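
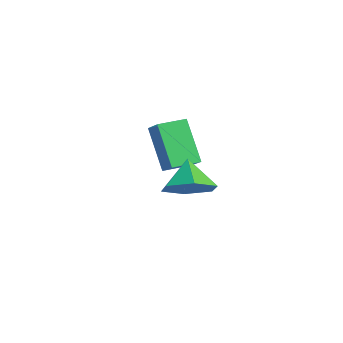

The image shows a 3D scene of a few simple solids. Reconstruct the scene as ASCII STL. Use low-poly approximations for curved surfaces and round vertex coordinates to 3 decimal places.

solid 
facet normal 0.658 -0.224 -0.719
outer loop
vertex 3.42 -2.426 -0.693
vertex 2.762 -2.323 -1.328
vertex 3.278 -1.603 -1.08
endloop
endfacet
facet normal 0.246 0.447 0.860
outer loop
vertex 3.42 -2.426 -0.693
vertex 3.278 -1.603 -1.08
vertex 1.978 -2.057 -0.472
endloop
endfacet
facet normal 0.658 -0.224 -0.719
outer loop
vertex 3.278 -1.603 -1.08
vertex 2.762 -2.323 -1.328
vertex 2.62 -1.5 -1.714
endloop
endfacet
facet normal -0.171 0.929 0.328
outer loop
vertex 3.278 -1.603 -1.08
vertex 2.62 -1.5 -1.714
vertex 1.978 -2.057 -0.472
endloop
endfacet
facet normal 0.657 -0.224 -0.720
outer loop
vertex 2.62 -1.5 -1.714
vertex 2.762 -2.323 -1.328
vertex 2.103 -2.22 -1.962
endloop
endfacet
facet normal -0.783 0.608 -0.132
outer loop
vertex 2.62 -1.5 -1.714
vertex 2.103 -2.22 -1.962
vertex 1.978 -2.057 -0.472
endloop
endfacet
facet normal 0.657 -0.224 -0.720
outer loop
vertex 2.103 -2.22 -1.962
vertex 2.762 -2.323 -1.328
vertex 2.245 -3.043 -1.576
endloop
endfacet
facet normal -0.978 -0.197 -0.061
outer loop
vertex 2.103 -2.22 -1.962
vertex 2.245 -3.043 -1.576
vertex 1.978 -2.057 -0.472
endloop
endfacet
facet normal 0.658 -0.225 -0.719
outer loop
vertex 2.245 -3.043 -1.576
vertex 2.762 -2.323 -1.328
vertex 2.904 -3.146 -0.941
endloop
endfacet
facet normal -0.561 -0.680 0.472
outer loop
vertex 2.245 -3.043 -1.576
vertex 2.904 -3.146 -0.941
vertex 1.978 -2.057 -0.472
endloop
endfacet
facet normal 0.658 -0.224 -0.719
outer loop
vertex 2.904 -3.146 -0.941
vertex 2.762 -2.323 -1.328
vertex 3.42 -2.426 -0.693
endloop
endfacet
facet normal 0.051 -0.358 0.932
outer loop
vertex 2.904 -3.146 -0.941
vertex 3.42 -2.426 -0.693
vertex 1.978 -2.057 -0.472
endloop
endfacet
facet normal -0.595 -0.040 0.803
outer loop
vertex -1.057 -1.867 -0.548
vertex -1.097 -0.828 -0.526
vertex -1.844 -1.885 -1.132
endloop
endfacet
facet normal 0.039 -0.999 -0.021
outer loop
vertex -0.763 -1.812 -2.594
vertex -1.057 -1.867 -0.548
vertex -1.844 -1.885 -1.132
endloop
endfacet
facet normal -0.594 -0.041 0.804
outer loop
vertex -1.844 -1.885 -1.132
vertex -1.097 -0.828 -0.526
vertex -1.885 -0.846 -1.109
endloop
endfacet
facet normal -0.803 -0.019 -0.595
outer loop
vertex -1.885 -0.846 -1.109
vertex -0.763 -1.812 -2.594
vertex -1.844 -1.885 -1.132
endloop
endfacet
facet normal 0.804 0.018 0.595
outer loop
vertex -1.057 -1.867 -0.548
vertex -0.016 -0.755 -1.988
vertex -1.097 -0.828 -0.526
endloop
endfacet
facet normal 0.039 -0.999 -0.021
outer loop
vertex 0.025 -1.794 -2.011
vertex -1.057 -1.867 -0.548
vertex -0.763 -1.812 -2.594
endloop
endfacet
facet normal 0.803 0.019 0.595
outer loop
vertex 0.025 -1.794 -2.011
vertex -0.016 -0.755 -1.988
vertex -1.057 -1.867 -0.548
endloop
endfacet
facet normal -0.039 0.999 0.021
outer loop
vertex -1.097 -0.828 -0.526
vertex -0.016 -0.755 -1.988
vertex -1.885 -0.846 -1.109
endloop
endfacet
facet normal -0.803 -0.018 -0.595
outer loop
vertex -0.803 -0.773 -2.572
vertex -0.763 -1.812 -2.594
vertex -1.885 -0.846 -1.109
endloop
endfacet
facet normal -0.039 0.999 0.021
outer loop
vertex -1.885 -0.846 -1.109
vertex -0.016 -0.755 -1.988
vertex -0.803 -0.773 -2.572
endloop
endfacet
facet normal 0.594 0.040 -0.804
outer loop
vertex -0.803 -0.773 -2.572
vertex 0.025 -1.794 -2.011
vertex -0.763 -1.812 -2.594
endloop
endfacet
facet normal 0.595 0.041 -0.803
outer loop
vertex -0.016 -0.755 -1.988
vertex 0.025 -1.794 -2.011
vertex -0.803 -0.773 -2.572
endloop
endfacet

endsolid


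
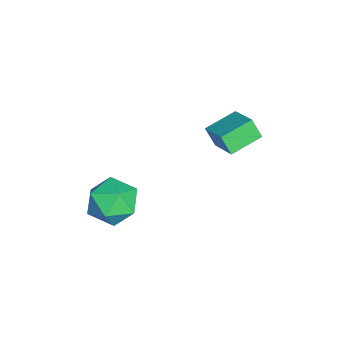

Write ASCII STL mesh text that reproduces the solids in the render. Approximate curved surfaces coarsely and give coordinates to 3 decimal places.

solid 
facet normal -0.289 0.427 0.857
outer loop
vertex -0.586 -1.324 0.009
vertex -0.829 -2.463 0.495
vertex 0.317 -1.952 0.627
endloop
endfacet
facet normal 0.208 0.821 0.531
outer loop
vertex -0.586 -1.324 0.009
vertex 0.317 -1.952 0.627
vertex 0.593 -1.334 -0.437
endloop
endfacet
facet normal -0.036 0.992 -0.117
outer loop
vertex -0.586 -1.324 0.009
vertex 0.593 -1.334 -0.437
vertex -0.381 -1.463 -1.228
endloop
endfacet
facet normal -0.684 0.703 -0.192
outer loop
vertex -0.586 -1.324 0.009
vertex -0.381 -1.463 -1.228
vertex -1.26 -2.161 -0.652
endloop
endfacet
facet normal -0.841 0.354 0.409
outer loop
vertex -0.586 -1.324 0.009
vertex -1.26 -2.161 -0.652
vertex -0.829 -2.463 0.495
endloop
endfacet
facet normal 0.790 0.418 0.448
outer loop
vertex 0.593 -1.334 -0.437
vertex 0.317 -1.952 0.627
vertex 1.08 -2.479 -0.228
endloop
endfacet
facet normal -0.014 -0.221 0.975
outer loop
vertex 0.317 -1.952 0.627
vertex -0.829 -2.463 0.495
vertex 0.201 -3.177 0.348
endloop
endfacet
facet normal -0.906 -0.340 0.251
outer loop
vertex -0.829 -2.463 0.495
vertex -1.26 -2.161 -0.652
vertex -0.773 -3.306 -0.443
endloop
endfacet
facet normal -0.653 0.226 -0.723
outer loop
vertex -1.26 -2.161 -0.652
vertex -0.381 -1.463 -1.228
vertex -0.497 -2.688 -1.507
endloop
endfacet
facet normal 0.396 0.695 -0.601
outer loop
vertex -0.381 -1.463 -1.228
vertex 0.593 -1.334 -0.437
vertex 0.649 -2.177 -1.375
endloop
endfacet
facet normal 0.684 -0.703 0.192
outer loop
vertex 0.406 -3.316 -0.889
vertex 1.08 -2.479 -0.228
vertex 0.201 -3.177 0.348
endloop
endfacet
facet normal 0.036 -0.992 0.117
outer loop
vertex 0.406 -3.316 -0.889
vertex 0.201 -3.177 0.348
vertex -0.773 -3.306 -0.443
endloop
endfacet
facet normal -0.208 -0.821 -0.531
outer loop
vertex 0.406 -3.316 -0.889
vertex -0.773 -3.306 -0.443
vertex -0.497 -2.688 -1.507
endloop
endfacet
facet normal 0.289 -0.427 -0.857
outer loop
vertex 0.406 -3.316 -0.889
vertex -0.497 -2.688 -1.507
vertex 0.649 -2.177 -1.375
endloop
endfacet
facet normal 0.841 -0.354 -0.409
outer loop
vertex 0.406 -3.316 -0.889
vertex 0.649 -2.177 -1.375
vertex 1.08 -2.479 -0.228
endloop
endfacet
facet normal 0.653 -0.226 0.723
outer loop
vertex 0.201 -3.177 0.348
vertex 1.08 -2.479 -0.228
vertex 0.317 -1.952 0.627
endloop
endfacet
facet normal -0.396 -0.695 0.601
outer loop
vertex -0.773 -3.306 -0.443
vertex 0.201 -3.177 0.348
vertex -0.829 -2.463 0.495
endloop
endfacet
facet normal -0.790 -0.418 -0.448
outer loop
vertex -0.497 -2.688 -1.507
vertex -0.773 -3.306 -0.443
vertex -1.26 -2.161 -0.652
endloop
endfacet
facet normal 0.014 0.221 -0.975
outer loop
vertex 0.649 -2.177 -1.375
vertex -0.497 -2.688 -1.507
vertex -0.381 -1.463 -1.228
endloop
endfacet
facet normal 0.906 0.340 -0.251
outer loop
vertex 1.08 -2.479 -0.228
vertex 0.649 -2.177 -1.375
vertex 0.593 -1.334 -0.437
endloop
endfacet
facet normal -0.765 -0.466 -0.445
outer loop
vertex -3.493 1.287 1.503
vertex -4.453 2.515 1.866
vertex -3.246 1.75 0.593
endloop
endfacet
facet normal 0.600 -0.767 -0.227
outer loop
vertex -2.007 2.505 1.314
vertex -3.493 1.287 1.503
vertex -3.246 1.75 0.593
endloop
endfacet
facet normal -0.765 -0.467 -0.444
outer loop
vertex -3.246 1.75 0.593
vertex -4.453 2.515 1.866
vertex -4.206 2.977 0.956
endloop
endfacet
facet normal 0.236 0.441 -0.866
outer loop
vertex -4.206 2.977 0.956
vertex -2.007 2.505 1.314
vertex -3.246 1.75 0.593
endloop
endfacet
facet normal -0.236 -0.440 0.866
outer loop
vertex -3.493 1.287 1.503
vertex -3.214 3.27 2.587
vertex -4.453 2.515 1.866
endloop
endfacet
facet normal 0.600 -0.767 -0.227
outer loop
vertex -2.254 2.043 2.224
vertex -3.493 1.287 1.503
vertex -2.007 2.505 1.314
endloop
endfacet
facet normal -0.235 -0.440 0.866
outer loop
vertex -2.254 2.043 2.224
vertex -3.214 3.27 2.587
vertex -3.493 1.287 1.503
endloop
endfacet
facet normal -0.600 0.767 0.227
outer loop
vertex -4.453 2.515 1.866
vertex -3.214 3.27 2.587
vertex -4.206 2.977 0.956
endloop
endfacet
facet normal 0.236 0.440 -0.866
outer loop
vertex -2.967 3.733 1.677
vertex -2.007 2.505 1.314
vertex -4.206 2.977 0.956
endloop
endfacet
facet normal -0.600 0.767 0.227
outer loop
vertex -4.206 2.977 0.956
vertex -3.214 3.27 2.587
vertex -2.967 3.733 1.677
endloop
endfacet
facet normal 0.765 0.466 0.444
outer loop
vertex -2.967 3.733 1.677
vertex -2.254 2.043 2.224
vertex -2.007 2.505 1.314
endloop
endfacet
facet normal 0.764 0.467 0.445
outer loop
vertex -3.214 3.27 2.587
vertex -2.254 2.043 2.224
vertex -2.967 3.733 1.677
endloop
endfacet

endsolid


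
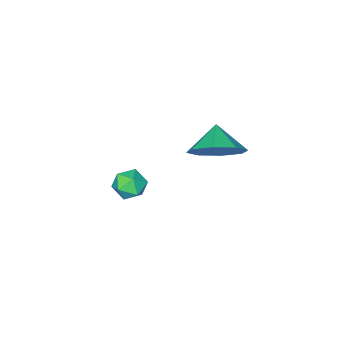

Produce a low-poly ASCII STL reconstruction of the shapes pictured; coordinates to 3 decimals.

solid 
facet normal 0.502 0.606 -0.617
outer loop
vertex -0.378 -0.089 3.374
vertex -1.294 0.175 2.888
vertex -0.739 0.561 3.718
endloop
endfacet
facet normal 0.233 -0.351 0.907
outer loop
vertex -0.378 -0.089 3.374
vertex -0.739 0.561 3.718
vertex -1.866 -0.515 3.592
endloop
endfacet
facet normal 0.502 0.606 -0.617
outer loop
vertex -0.739 0.561 3.718
vertex -1.294 0.175 2.888
vertex -1.425 0.984 3.576
endloop
endfacet
facet normal -0.167 0.060 0.984
outer loop
vertex -0.739 0.561 3.718
vertex -1.425 0.984 3.576
vertex -1.866 -0.515 3.592
endloop
endfacet
facet normal 0.502 0.606 -0.617
outer loop
vertex -1.425 0.984 3.576
vertex -1.294 0.175 2.888
vertex -2.034 0.934 3.031
endloop
endfacet
facet normal -0.662 0.203 0.721
outer loop
vertex -1.425 0.984 3.576
vertex -2.034 0.934 3.031
vertex -1.866 -0.515 3.592
endloop
endfacet
facet normal 0.502 0.606 -0.617
outer loop
vertex -2.034 0.934 3.031
vertex -1.294 0.175 2.888
vertex -2.21 0.44 2.403
endloop
endfacet
facet normal -0.962 -0.005 0.274
outer loop
vertex -2.034 0.934 3.031
vertex -2.21 0.44 2.403
vertex -1.866 -0.515 3.592
endloop
endfacet
facet normal 0.502 0.606 -0.617
outer loop
vertex -2.21 0.44 2.403
vertex -1.294 0.175 2.888
vertex -1.849 -0.21 2.059
endloop
endfacet
facet normal -0.891 -0.443 -0.098
outer loop
vertex -2.21 0.44 2.403
vertex -1.849 -0.21 2.059
vertex -1.866 -0.515 3.592
endloop
endfacet
facet normal 0.501 0.607 -0.617
outer loop
vertex -1.849 -0.21 2.059
vertex -1.294 0.175 2.888
vertex -1.163 -0.633 2.2
endloop
endfacet
facet normal -0.490 -0.854 -0.175
outer loop
vertex -1.849 -0.21 2.059
vertex -1.163 -0.633 2.2
vertex -1.866 -0.515 3.592
endloop
endfacet
facet normal 0.502 0.606 -0.617
outer loop
vertex -1.163 -0.633 2.2
vertex -1.294 0.175 2.888
vertex -0.553 -0.584 2.745
endloop
endfacet
facet normal 0.003 -0.996 0.086
outer loop
vertex -1.163 -0.633 2.2
vertex -0.553 -0.584 2.745
vertex -1.866 -0.515 3.592
endloop
endfacet
facet normal 0.502 0.606 -0.617
outer loop
vertex -0.553 -0.584 2.745
vertex -1.294 0.175 2.888
vertex -0.378 -0.089 3.374
endloop
endfacet
facet normal 0.304 -0.788 0.535
outer loop
vertex -0.553 -0.584 2.745
vertex -0.378 -0.089 3.374
vertex -1.866 -0.515 3.592
endloop
endfacet
facet normal -0.853 0.419 -0.312
outer loop
vertex 2.595 0.812 3.397
vertex 2.255 0.349 3.704
vertex 2.411 0.899 4.016
endloop
endfacet
facet normal -0.342 0.911 -0.230
outer loop
vertex 2.595 0.812 3.397
vertex 2.411 0.899 4.016
vertex 3.009 1.076 3.827
endloop
endfacet
facet normal 0.206 0.733 -0.649
outer loop
vertex 2.595 0.812 3.397
vertex 3.009 1.076 3.827
vertex 3.223 0.635 3.397
endloop
endfacet
facet normal 0.036 0.129 -0.991
outer loop
vertex 2.595 0.812 3.397
vertex 3.223 0.635 3.397
vertex 2.756 0.185 3.321
endloop
endfacet
facet normal -0.619 -0.064 -0.783
outer loop
vertex 2.595 0.812 3.397
vertex 2.756 0.185 3.321
vertex 2.255 0.349 3.704
endloop
endfacet
facet normal -0.121 0.886 0.448
outer loop
vertex 3.009 1.076 3.827
vertex 2.411 0.899 4.016
vertex 2.924 0.775 4.399
endloop
endfacet
facet normal -0.946 0.091 0.312
outer loop
vertex 2.411 0.899 4.016
vertex 2.255 0.349 3.704
vertex 2.457 0.325 4.323
endloop
endfacet
facet normal -0.568 -0.690 -0.448
outer loop
vertex 2.255 0.349 3.704
vertex 2.756 0.185 3.321
vertex 2.671 -0.116 3.893
endloop
endfacet
facet normal 0.493 -0.379 -0.783
outer loop
vertex 2.756 0.185 3.321
vertex 3.223 0.635 3.397
vertex 3.269 0.061 3.704
endloop
endfacet
facet normal 0.770 0.596 -0.228
outer loop
vertex 3.223 0.635 3.397
vertex 3.009 1.076 3.827
vertex 3.425 0.611 4.016
endloop
endfacet
facet normal -0.036 -0.129 0.991
outer loop
vertex 3.085 0.148 4.323
vertex 2.924 0.775 4.399
vertex 2.457 0.325 4.323
endloop
endfacet
facet normal -0.206 -0.733 0.649
outer loop
vertex 3.085 0.148 4.323
vertex 2.457 0.325 4.323
vertex 2.671 -0.116 3.893
endloop
endfacet
facet normal 0.342 -0.911 0.230
outer loop
vertex 3.085 0.148 4.323
vertex 2.671 -0.116 3.893
vertex 3.269 0.061 3.704
endloop
endfacet
facet normal 0.853 -0.419 0.312
outer loop
vertex 3.085 0.148 4.323
vertex 3.269 0.061 3.704
vertex 3.425 0.611 4.016
endloop
endfacet
facet normal 0.619 0.064 0.783
outer loop
vertex 3.085 0.148 4.323
vertex 3.425 0.611 4.016
vertex 2.924 0.775 4.399
endloop
endfacet
facet normal -0.493 0.379 0.783
outer loop
vertex 2.457 0.325 4.323
vertex 2.924 0.775 4.399
vertex 2.411 0.899 4.016
endloop
endfacet
facet normal -0.770 -0.596 0.228
outer loop
vertex 2.671 -0.116 3.893
vertex 2.457 0.325 4.323
vertex 2.255 0.349 3.704
endloop
endfacet
facet normal 0.121 -0.886 -0.448
outer loop
vertex 3.269 0.061 3.704
vertex 2.671 -0.116 3.893
vertex 2.756 0.185 3.321
endloop
endfacet
facet normal 0.946 -0.091 -0.312
outer loop
vertex 3.425 0.611 4.016
vertex 3.269 0.061 3.704
vertex 3.223 0.635 3.397
endloop
endfacet
facet normal 0.568 0.690 0.448
outer loop
vertex 2.924 0.775 4.399
vertex 3.425 0.611 4.016
vertex 3.009 1.076 3.827
endloop
endfacet

endsolid


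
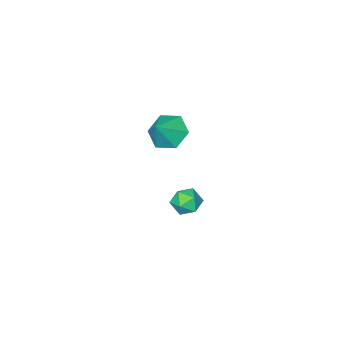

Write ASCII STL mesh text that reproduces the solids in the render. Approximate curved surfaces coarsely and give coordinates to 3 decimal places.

solid 
facet normal -0.682 -0.194 -0.706
outer loop
vertex 3.303 1.47 3.258
vertex 2.84 2.267 3.486
vertex 3.521 2.286 2.823
endloop
endfacet
facet normal 0.954 -0.291 -0.068
outer loop
vertex 3.303 1.47 3.258
vertex 3.521 2.286 2.823
vertex 3.7 2.513 4.374
endloop
endfacet
facet normal -0.682 -0.194 -0.706
outer loop
vertex 3.521 2.286 2.823
vertex 2.84 2.267 3.486
vertex 3.058 3.083 3.051
endloop
endfacet
facet normal 0.829 0.531 -0.173
outer loop
vertex 3.521 2.286 2.823
vertex 3.058 3.083 3.051
vertex 3.7 2.513 4.374
endloop
endfacet
facet normal -0.681 -0.194 -0.706
outer loop
vertex 3.058 3.083 3.051
vertex 2.84 2.267 3.486
vertex 2.377 3.065 3.713
endloop
endfacet
facet normal 0.247 0.928 0.280
outer loop
vertex 3.058 3.083 3.051
vertex 2.377 3.065 3.713
vertex 3.7 2.513 4.374
endloop
endfacet
facet normal -0.682 -0.195 -0.705
outer loop
vertex 2.377 3.065 3.713
vertex 2.84 2.267 3.486
vertex 2.16 2.249 4.149
endloop
endfacet
facet normal -0.209 0.503 0.838
outer loop
vertex 2.377 3.065 3.713
vertex 2.16 2.249 4.149
vertex 3.7 2.513 4.374
endloop
endfacet
facet normal -0.682 -0.194 -0.705
outer loop
vertex 2.16 2.249 4.149
vertex 2.84 2.267 3.486
vertex 2.623 1.451 3.921
endloop
endfacet
facet normal -0.083 -0.318 0.944
outer loop
vertex 2.16 2.249 4.149
vertex 2.623 1.451 3.921
vertex 3.7 2.513 4.374
endloop
endfacet
facet normal -0.682 -0.194 -0.705
outer loop
vertex 2.623 1.451 3.921
vertex 2.84 2.267 3.486
vertex 3.303 1.47 3.258
endloop
endfacet
facet normal 0.498 -0.715 0.491
outer loop
vertex 2.623 1.451 3.921
vertex 3.303 1.47 3.258
vertex 3.7 2.513 4.374
endloop
endfacet
facet normal -0.152 0.055 0.987
outer loop
vertex 1.491 2.36 -1.53
vertex 1.061 1.713 -1.56
vertex 1.828 1.665 -1.439
endloop
endfacet
facet normal 0.478 0.338 0.811
outer loop
vertex 1.491 2.36 -1.53
vertex 1.828 1.665 -1.439
vertex 2.175 2.211 -1.871
endloop
endfacet
facet normal 0.361 0.866 0.346
outer loop
vertex 1.491 2.36 -1.53
vertex 2.175 2.211 -1.871
vertex 1.622 2.597 -2.26
endloop
endfacet
facet normal -0.342 0.910 0.234
outer loop
vertex 1.491 2.36 -1.53
vertex 1.622 2.597 -2.26
vertex 0.933 2.289 -2.068
endloop
endfacet
facet normal -0.660 0.409 0.630
outer loop
vertex 1.491 2.36 -1.53
vertex 0.933 2.289 -2.068
vertex 1.061 1.713 -1.56
endloop
endfacet
facet normal 0.861 -0.166 0.481
outer loop
vertex 2.175 2.211 -1.871
vertex 1.828 1.665 -1.439
vertex 2.167 1.471 -2.112
endloop
endfacet
facet normal -0.160 -0.623 0.766
outer loop
vertex 1.828 1.665 -1.439
vertex 1.061 1.713 -1.56
vertex 1.478 1.163 -1.92
endloop
endfacet
facet normal -0.981 -0.051 0.189
outer loop
vertex 1.061 1.713 -1.56
vertex 0.933 2.289 -2.068
vertex 0.925 1.549 -2.309
endloop
endfacet
facet normal -0.466 0.760 -0.454
outer loop
vertex 0.933 2.289 -2.068
vertex 1.622 2.597 -2.26
vertex 1.272 2.095 -2.741
endloop
endfacet
facet normal 0.672 0.688 -0.273
outer loop
vertex 1.622 2.597 -2.26
vertex 2.175 2.211 -1.871
vertex 2.039 2.047 -2.62
endloop
endfacet
facet normal 0.342 -0.910 -0.234
outer loop
vertex 1.609 1.4 -2.65
vertex 2.167 1.471 -2.112
vertex 1.478 1.163 -1.92
endloop
endfacet
facet normal -0.361 -0.866 -0.346
outer loop
vertex 1.609 1.4 -2.65
vertex 1.478 1.163 -1.92
vertex 0.925 1.549 -2.309
endloop
endfacet
facet normal -0.478 -0.338 -0.811
outer loop
vertex 1.609 1.4 -2.65
vertex 0.925 1.549 -2.309
vertex 1.272 2.095 -2.741
endloop
endfacet
facet normal 0.152 -0.055 -0.987
outer loop
vertex 1.609 1.4 -2.65
vertex 1.272 2.095 -2.741
vertex 2.039 2.047 -2.62
endloop
endfacet
facet normal 0.660 -0.409 -0.630
outer loop
vertex 1.609 1.4 -2.65
vertex 2.039 2.047 -2.62
vertex 2.167 1.471 -2.112
endloop
endfacet
facet normal 0.466 -0.760 0.454
outer loop
vertex 1.478 1.163 -1.92
vertex 2.167 1.471 -2.112
vertex 1.828 1.665 -1.439
endloop
endfacet
facet normal -0.672 -0.688 0.273
outer loop
vertex 0.925 1.549 -2.309
vertex 1.478 1.163 -1.92
vertex 1.061 1.713 -1.56
endloop
endfacet
facet normal -0.861 0.166 -0.481
outer loop
vertex 1.272 2.095 -2.741
vertex 0.925 1.549 -2.309
vertex 0.933 2.289 -2.068
endloop
endfacet
facet normal 0.160 0.623 -0.766
outer loop
vertex 2.039 2.047 -2.62
vertex 1.272 2.095 -2.741
vertex 1.622 2.597 -2.26
endloop
endfacet
facet normal 0.981 0.051 -0.189
outer loop
vertex 2.167 1.471 -2.112
vertex 2.039 2.047 -2.62
vertex 2.175 2.211 -1.871
endloop
endfacet

endsolid


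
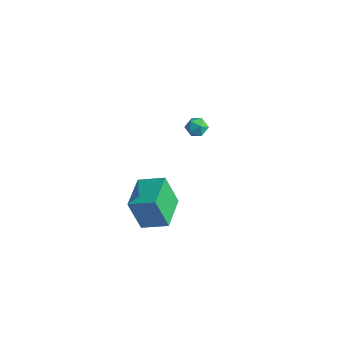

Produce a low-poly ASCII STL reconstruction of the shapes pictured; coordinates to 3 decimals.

solid 
facet normal -0.799 -0.487 -0.353
outer loop
vertex 2.664 -5.257 -0.061
vertex 1.667 -3.617 -0.066
vertex 3.222 -4.924 -1.782
endloop
endfacet
facet normal 0.519 -0.855 0.003
outer loop
vertex 4.373 -4.223 -1.274
vertex 2.664 -5.257 -0.061
vertex 3.222 -4.924 -1.782
endloop
endfacet
facet normal -0.799 -0.487 -0.353
outer loop
vertex 3.222 -4.924 -1.782
vertex 1.667 -3.617 -0.066
vertex 2.225 -3.283 -1.788
endloop
endfacet
facet normal 0.303 0.181 -0.936
outer loop
vertex 2.225 -3.283 -1.788
vertex 4.373 -4.223 -1.274
vertex 3.222 -4.924 -1.782
endloop
endfacet
facet normal -0.303 -0.181 0.936
outer loop
vertex 2.664 -5.257 -0.061
vertex 2.818 -2.916 0.442
vertex 1.667 -3.617 -0.066
endloop
endfacet
facet normal 0.519 -0.855 0.002
outer loop
vertex 3.815 -4.557 0.448
vertex 2.664 -5.257 -0.061
vertex 4.373 -4.223 -1.274
endloop
endfacet
facet normal -0.304 -0.181 0.935
outer loop
vertex 3.815 -4.557 0.448
vertex 2.818 -2.916 0.442
vertex 2.664 -5.257 -0.061
endloop
endfacet
facet normal -0.519 0.855 -0.003
outer loop
vertex 1.667 -3.617 -0.066
vertex 2.818 -2.916 0.442
vertex 2.225 -3.283 -1.788
endloop
endfacet
facet normal 0.303 0.182 -0.935
outer loop
vertex 3.376 -2.583 -1.279
vertex 4.373 -4.223 -1.274
vertex 2.225 -3.283 -1.788
endloop
endfacet
facet normal -0.519 0.855 -0.003
outer loop
vertex 2.225 -3.283 -1.788
vertex 2.818 -2.916 0.442
vertex 3.376 -2.583 -1.279
endloop
endfacet
facet normal 0.799 0.487 0.353
outer loop
vertex 3.376 -2.583 -1.279
vertex 3.815 -4.557 0.448
vertex 4.373 -4.223 -1.274
endloop
endfacet
facet normal 0.799 0.487 0.353
outer loop
vertex 2.818 -2.916 0.442
vertex 3.815 -4.557 0.448
vertex 3.376 -2.583 -1.279
endloop
endfacet
facet normal 0.361 0.848 -0.388
outer loop
vertex -0.021 2.584 -1.899
vertex -0.357 2.928 -1.459
vertex 0.25 2.731 -1.325
endloop
endfacet
facet normal 0.825 0.313 -0.470
outer loop
vertex -0.021 2.584 -1.899
vertex 0.25 2.731 -1.325
vertex 0.33 2.137 -1.58
endloop
endfacet
facet normal 0.503 -0.204 -0.840
outer loop
vertex -0.021 2.584 -1.899
vertex 0.33 2.137 -1.58
vertex -0.227 1.966 -1.872
endloop
endfacet
facet normal -0.162 0.011 -0.987
outer loop
vertex -0.021 2.584 -1.899
vertex -0.227 1.966 -1.872
vertex -0.652 2.455 -1.797
endloop
endfacet
facet normal -0.250 0.661 -0.707
outer loop
vertex -0.021 2.584 -1.899
vertex -0.652 2.455 -1.797
vertex -0.357 2.928 -1.459
endloop
endfacet
facet normal 0.983 0.057 0.176
outer loop
vertex 0.33 2.137 -1.58
vertex 0.25 2.731 -1.325
vertex 0.212 2.205 -0.943
endloop
endfacet
facet normal 0.231 0.923 0.309
outer loop
vertex 0.25 2.731 -1.325
vertex -0.357 2.928 -1.459
vertex -0.213 2.694 -0.868
endloop
endfacet
facet normal -0.757 0.620 -0.206
outer loop
vertex -0.357 2.928 -1.459
vertex -0.652 2.455 -1.797
vertex -0.77 2.523 -1.16
endloop
endfacet
facet normal -0.615 -0.434 -0.658
outer loop
vertex -0.652 2.455 -1.797
vertex -0.227 1.966 -1.872
vertex -0.69 1.929 -1.415
endloop
endfacet
facet normal 0.461 -0.781 -0.422
outer loop
vertex -0.227 1.966 -1.872
vertex 0.33 2.137 -1.58
vertex -0.083 1.732 -1.281
endloop
endfacet
facet normal 0.162 -0.011 0.987
outer loop
vertex -0.419 2.076 -0.841
vertex 0.212 2.205 -0.943
vertex -0.213 2.694 -0.868
endloop
endfacet
facet normal -0.503 0.204 0.840
outer loop
vertex -0.419 2.076 -0.841
vertex -0.213 2.694 -0.868
vertex -0.77 2.523 -1.16
endloop
endfacet
facet normal -0.825 -0.313 0.470
outer loop
vertex -0.419 2.076 -0.841
vertex -0.77 2.523 -1.16
vertex -0.69 1.929 -1.415
endloop
endfacet
facet normal -0.361 -0.848 0.388
outer loop
vertex -0.419 2.076 -0.841
vertex -0.69 1.929 -1.415
vertex -0.083 1.732 -1.281
endloop
endfacet
facet normal 0.250 -0.661 0.707
outer loop
vertex -0.419 2.076 -0.841
vertex -0.083 1.732 -1.281
vertex 0.212 2.205 -0.943
endloop
endfacet
facet normal 0.615 0.434 0.658
outer loop
vertex -0.213 2.694 -0.868
vertex 0.212 2.205 -0.943
vertex 0.25 2.731 -1.325
endloop
endfacet
facet normal -0.461 0.781 0.422
outer loop
vertex -0.77 2.523 -1.16
vertex -0.213 2.694 -0.868
vertex -0.357 2.928 -1.459
endloop
endfacet
facet normal -0.983 -0.057 -0.176
outer loop
vertex -0.69 1.929 -1.415
vertex -0.77 2.523 -1.16
vertex -0.652 2.455 -1.797
endloop
endfacet
facet normal -0.231 -0.923 -0.309
outer loop
vertex -0.083 1.732 -1.281
vertex -0.69 1.929 -1.415
vertex -0.227 1.966 -1.872
endloop
endfacet
facet normal 0.757 -0.620 0.206
outer loop
vertex 0.212 2.205 -0.943
vertex -0.083 1.732 -1.281
vertex 0.33 2.137 -1.58
endloop
endfacet

endsolid


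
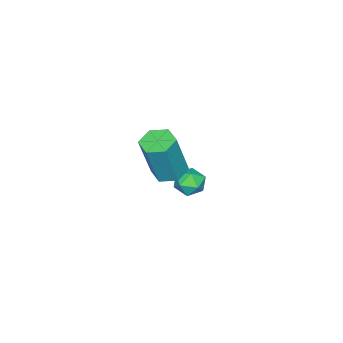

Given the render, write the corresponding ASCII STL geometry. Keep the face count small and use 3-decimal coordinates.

solid 
facet normal -0.451 0.287 0.845
outer loop
vertex -3.541 1.686 -1.218
vertex -3.646 1.051 -1.058
vertex -3.089 1.354 -0.864
endloop
endfacet
facet normal 0.049 0.759 0.649
outer loop
vertex -3.541 1.686 -1.218
vertex -3.089 1.354 -0.864
vertex -2.897 1.759 -1.352
endloop
endfacet
facet normal -0.113 0.994 -0.004
outer loop
vertex -3.541 1.686 -1.218
vertex -2.897 1.759 -1.352
vertex -3.334 1.707 -1.846
endloop
endfacet
facet normal -0.714 0.667 -0.213
outer loop
vertex -3.541 1.686 -1.218
vertex -3.334 1.707 -1.846
vertex -3.797 1.269 -1.665
endloop
endfacet
facet normal -0.921 0.231 0.312
outer loop
vertex -3.541 1.686 -1.218
vertex -3.797 1.269 -1.665
vertex -3.646 1.051 -1.058
endloop
endfacet
facet normal 0.673 0.417 0.611
outer loop
vertex -2.897 1.759 -1.352
vertex -3.089 1.354 -0.864
vertex -2.603 1.171 -1.275
endloop
endfacet
facet normal -0.134 -0.349 0.928
outer loop
vertex -3.089 1.354 -0.864
vertex -3.646 1.051 -1.058
vertex -3.066 0.733 -1.094
endloop
endfacet
facet normal -0.896 -0.439 0.065
outer loop
vertex -3.646 1.051 -1.058
vertex -3.797 1.269 -1.665
vertex -3.503 0.681 -1.588
endloop
endfacet
facet normal -0.561 0.269 -0.783
outer loop
vertex -3.797 1.269 -1.665
vertex -3.334 1.707 -1.846
vertex -3.311 1.086 -2.076
endloop
endfacet
facet normal 0.409 0.796 -0.446
outer loop
vertex -3.334 1.707 -1.846
vertex -2.897 1.759 -1.352
vertex -2.754 1.389 -1.882
endloop
endfacet
facet normal 0.714 -0.667 0.213
outer loop
vertex -2.859 0.754 -1.722
vertex -2.603 1.171 -1.275
vertex -3.066 0.733 -1.094
endloop
endfacet
facet normal 0.113 -0.994 0.004
outer loop
vertex -2.859 0.754 -1.722
vertex -3.066 0.733 -1.094
vertex -3.503 0.681 -1.588
endloop
endfacet
facet normal -0.049 -0.759 -0.649
outer loop
vertex -2.859 0.754 -1.722
vertex -3.503 0.681 -1.588
vertex -3.311 1.086 -2.076
endloop
endfacet
facet normal 0.451 -0.287 -0.845
outer loop
vertex -2.859 0.754 -1.722
vertex -3.311 1.086 -2.076
vertex -2.754 1.389 -1.882
endloop
endfacet
facet normal 0.921 -0.231 -0.312
outer loop
vertex -2.859 0.754 -1.722
vertex -2.754 1.389 -1.882
vertex -2.603 1.171 -1.275
endloop
endfacet
facet normal 0.561 -0.269 0.783
outer loop
vertex -3.066 0.733 -1.094
vertex -2.603 1.171 -1.275
vertex -3.089 1.354 -0.864
endloop
endfacet
facet normal -0.409 -0.796 0.446
outer loop
vertex -3.503 0.681 -1.588
vertex -3.066 0.733 -1.094
vertex -3.646 1.051 -1.058
endloop
endfacet
facet normal -0.673 -0.417 -0.611
outer loop
vertex -3.311 1.086 -2.076
vertex -3.503 0.681 -1.588
vertex -3.797 1.269 -1.665
endloop
endfacet
facet normal 0.134 0.349 -0.928
outer loop
vertex -2.754 1.389 -1.882
vertex -3.311 1.086 -2.076
vertex -3.334 1.707 -1.846
endloop
endfacet
facet normal 0.896 0.439 -0.065
outer loop
vertex -2.603 1.171 -1.275
vertex -2.754 1.389 -1.882
vertex -2.897 1.759 -1.352
endloop
endfacet
facet normal -0.301 0.064 -0.952
outer loop
vertex 0.435 2.229 1.506
vertex -0.192 2.272 1.707
vertex 0.168 2.819 1.63
endloop
endfacet
facet normal 0.863 0.442 -0.243
outer loop
vertex 0.435 2.229 1.506
vertex 0.168 2.819 1.63
vertex 1.019 2.105 3.352
endloop
endfacet
facet normal 0.864 0.441 -0.244
outer loop
vertex 1.019 2.105 3.352
vertex 0.168 2.819 1.63
vertex 0.752 2.696 3.476
endloop
endfacet
facet normal 0.301 -0.064 0.952
outer loop
vertex 1.019 2.105 3.352
vertex 0.752 2.696 3.476
vertex 0.392 2.148 3.553
endloop
endfacet
facet normal -0.301 0.064 -0.952
outer loop
vertex 0.168 2.819 1.63
vertex -0.192 2.272 1.707
vertex -0.459 2.863 1.831
endloop
endfacet
facet normal 0.083 0.996 0.040
outer loop
vertex 0.168 2.819 1.63
vertex -0.459 2.863 1.831
vertex 0.752 2.696 3.476
endloop
endfacet
facet normal 0.081 0.996 0.041
outer loop
vertex 0.752 2.696 3.476
vertex -0.459 2.863 1.831
vertex 0.125 2.739 3.677
endloop
endfacet
facet normal 0.301 -0.064 0.952
outer loop
vertex 0.752 2.696 3.476
vertex 0.125 2.739 3.677
vertex 0.392 2.148 3.553
endloop
endfacet
facet normal -0.301 0.064 -0.952
outer loop
vertex -0.459 2.863 1.831
vertex -0.192 2.272 1.707
vertex -0.819 2.315 1.908
endloop
endfacet
facet normal -0.782 0.554 0.285
outer loop
vertex -0.459 2.863 1.831
vertex -0.819 2.315 1.908
vertex 0.125 2.739 3.677
endloop
endfacet
facet normal -0.782 0.554 0.285
outer loop
vertex 0.125 2.739 3.677
vertex -0.819 2.315 1.908
vertex -0.235 2.191 3.754
endloop
endfacet
facet normal 0.301 -0.064 0.952
outer loop
vertex 0.125 2.739 3.677
vertex -0.235 2.191 3.754
vertex 0.392 2.148 3.553
endloop
endfacet
facet normal -0.301 0.064 -0.952
outer loop
vertex -0.819 2.315 1.908
vertex -0.192 2.272 1.707
vertex -0.552 1.724 1.784
endloop
endfacet
facet normal -0.864 -0.441 0.244
outer loop
vertex -0.819 2.315 1.908
vertex -0.552 1.724 1.784
vertex -0.235 2.191 3.754
endloop
endfacet
facet normal -0.863 -0.442 0.244
outer loop
vertex -0.235 2.191 3.754
vertex -0.552 1.724 1.784
vertex 0.032 1.601 3.63
endloop
endfacet
facet normal 0.301 -0.064 0.952
outer loop
vertex -0.235 2.191 3.754
vertex 0.032 1.601 3.63
vertex 0.392 2.148 3.553
endloop
endfacet
facet normal -0.301 0.064 -0.952
outer loop
vertex -0.552 1.724 1.784
vertex -0.192 2.272 1.707
vertex 0.075 1.681 1.583
endloop
endfacet
facet normal -0.081 -0.996 -0.041
outer loop
vertex -0.552 1.724 1.784
vertex 0.075 1.681 1.583
vertex 0.032 1.601 3.63
endloop
endfacet
facet normal -0.083 -0.996 -0.041
outer loop
vertex 0.032 1.601 3.63
vertex 0.075 1.681 1.583
vertex 0.659 1.557 3.429
endloop
endfacet
facet normal 0.301 -0.064 0.952
outer loop
vertex 0.032 1.601 3.63
vertex 0.659 1.557 3.429
vertex 0.392 2.148 3.553
endloop
endfacet
facet normal -0.301 0.064 -0.952
outer loop
vertex 0.075 1.681 1.583
vertex -0.192 2.272 1.707
vertex 0.435 2.229 1.506
endloop
endfacet
facet normal 0.782 -0.554 -0.285
outer loop
vertex 0.075 1.681 1.583
vertex 0.435 2.229 1.506
vertex 0.659 1.557 3.429
endloop
endfacet
facet normal 0.782 -0.554 -0.285
outer loop
vertex 0.659 1.557 3.429
vertex 0.435 2.229 1.506
vertex 1.019 2.105 3.352
endloop
endfacet
facet normal 0.301 -0.064 0.952
outer loop
vertex 0.659 1.557 3.429
vertex 1.019 2.105 3.352
vertex 0.392 2.148 3.553
endloop
endfacet

endsolid


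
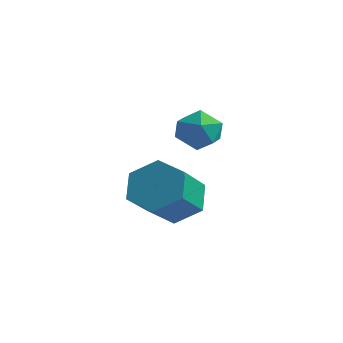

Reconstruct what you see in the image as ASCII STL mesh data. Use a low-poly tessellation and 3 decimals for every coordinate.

solid 
facet normal -0.232 0.780 -0.581
outer loop
vertex 2.56 2.388 -2.633
vertex 1.553 2.303 -2.346
vertex 2.207 2.91 -1.792
endloop
endfacet
facet normal 0.913 0.380 0.147
outer loop
vertex 2.56 2.388 -2.633
vertex 2.207 2.91 -1.792
vertex 2.994 0.921 -1.54
endloop
endfacet
facet normal 0.913 0.380 0.147
outer loop
vertex 2.994 0.921 -1.54
vertex 2.207 2.91 -1.792
vertex 2.641 1.443 -0.699
endloop
endfacet
facet normal 0.230 -0.781 0.581
outer loop
vertex 2.994 0.921 -1.54
vertex 2.641 1.443 -0.699
vertex 1.987 0.837 -1.254
endloop
endfacet
facet normal -0.231 0.780 -0.582
outer loop
vertex 2.207 2.91 -1.792
vertex 1.553 2.303 -2.346
vertex 1.2 2.825 -1.506
endloop
endfacet
facet normal 0.165 0.620 0.767
outer loop
vertex 2.207 2.91 -1.792
vertex 1.2 2.825 -1.506
vertex 2.641 1.443 -0.699
endloop
endfacet
facet normal 0.165 0.620 0.767
outer loop
vertex 2.641 1.443 -0.699
vertex 1.2 2.825 -1.506
vertex 1.634 1.358 -0.413
endloop
endfacet
facet normal 0.231 -0.781 0.581
outer loop
vertex 2.641 1.443 -0.699
vertex 1.634 1.358 -0.413
vertex 1.987 0.837 -1.254
endloop
endfacet
facet normal -0.230 0.780 -0.582
outer loop
vertex 1.2 2.825 -1.506
vertex 1.553 2.303 -2.346
vertex 0.546 2.219 -2.06
endloop
endfacet
facet normal -0.747 0.240 0.619
outer loop
vertex 1.2 2.825 -1.506
vertex 0.546 2.219 -2.06
vertex 1.634 1.358 -0.413
endloop
endfacet
facet normal -0.747 0.240 0.619
outer loop
vertex 1.634 1.358 -0.413
vertex 0.546 2.219 -2.06
vertex 0.98 0.752 -0.967
endloop
endfacet
facet normal 0.231 -0.781 0.581
outer loop
vertex 1.634 1.358 -0.413
vertex 0.98 0.752 -0.967
vertex 1.987 0.837 -1.254
endloop
endfacet
facet normal -0.230 0.781 -0.581
outer loop
vertex 0.546 2.219 -2.06
vertex 1.553 2.303 -2.346
vertex 0.899 1.697 -2.901
endloop
endfacet
facet normal -0.913 -0.380 -0.147
outer loop
vertex 0.546 2.219 -2.06
vertex 0.899 1.697 -2.901
vertex 0.98 0.752 -0.967
endloop
endfacet
facet normal -0.913 -0.380 -0.147
outer loop
vertex 0.98 0.752 -0.967
vertex 0.899 1.697 -2.901
vertex 1.333 0.23 -1.808
endloop
endfacet
facet normal 0.232 -0.780 0.581
outer loop
vertex 0.98 0.752 -0.967
vertex 1.333 0.23 -1.808
vertex 1.987 0.837 -1.254
endloop
endfacet
facet normal -0.231 0.781 -0.581
outer loop
vertex 0.899 1.697 -2.901
vertex 1.553 2.303 -2.346
vertex 1.906 1.782 -3.187
endloop
endfacet
facet normal -0.165 -0.620 -0.767
outer loop
vertex 0.899 1.697 -2.901
vertex 1.906 1.782 -3.187
vertex 1.333 0.23 -1.808
endloop
endfacet
facet normal -0.165 -0.620 -0.767
outer loop
vertex 1.333 0.23 -1.808
vertex 1.906 1.782 -3.187
vertex 2.34 0.315 -2.094
endloop
endfacet
facet normal 0.231 -0.780 0.582
outer loop
vertex 1.333 0.23 -1.808
vertex 2.34 0.315 -2.094
vertex 1.987 0.837 -1.254
endloop
endfacet
facet normal -0.231 0.781 -0.581
outer loop
vertex 1.906 1.782 -3.187
vertex 1.553 2.303 -2.346
vertex 2.56 2.388 -2.633
endloop
endfacet
facet normal 0.747 -0.240 -0.619
outer loop
vertex 1.906 1.782 -3.187
vertex 2.56 2.388 -2.633
vertex 2.34 0.315 -2.094
endloop
endfacet
facet normal 0.747 -0.240 -0.619
outer loop
vertex 2.34 0.315 -2.094
vertex 2.56 2.388 -2.633
vertex 2.994 0.921 -1.54
endloop
endfacet
facet normal 0.230 -0.780 0.582
outer loop
vertex 2.34 0.315 -2.094
vertex 2.994 0.921 -1.54
vertex 1.987 0.837 -1.254
endloop
endfacet
facet normal -0.960 0.158 -0.232
outer loop
vertex 2.61 2.023 0.709
vertex 2.451 1.203 0.807
vertex 2.379 1.727 1.461
endloop
endfacet
facet normal -0.675 0.733 0.081
outer loop
vertex 2.61 2.023 0.709
vertex 2.379 1.727 1.461
vertex 2.993 2.299 1.405
endloop
endfacet
facet normal -0.116 0.944 -0.310
outer loop
vertex 2.61 2.023 0.709
vertex 2.993 2.299 1.405
vertex 3.445 2.128 0.716
endloop
endfacet
facet normal -0.056 0.500 -0.864
outer loop
vertex 2.61 2.023 0.709
vertex 3.445 2.128 0.716
vertex 3.109 1.451 0.346
endloop
endfacet
facet normal -0.577 0.014 -0.816
outer loop
vertex 2.61 2.023 0.709
vertex 3.109 1.451 0.346
vertex 2.451 1.203 0.807
endloop
endfacet
facet normal -0.434 0.537 0.724
outer loop
vertex 2.993 2.299 1.405
vertex 2.379 1.727 1.461
vertex 3.071 1.649 1.934
endloop
endfacet
facet normal -0.894 -0.392 0.216
outer loop
vertex 2.379 1.727 1.461
vertex 2.451 1.203 0.807
vertex 2.735 0.972 1.564
endloop
endfacet
facet normal -0.275 -0.627 -0.729
outer loop
vertex 2.451 1.203 0.807
vertex 3.109 1.451 0.346
vertex 3.187 0.801 0.875
endloop
endfacet
facet normal 0.569 0.158 -0.807
outer loop
vertex 3.109 1.451 0.346
vertex 3.445 2.128 0.716
vertex 3.801 1.373 0.819
endloop
endfacet
facet normal 0.471 0.877 0.091
outer loop
vertex 3.445 2.128 0.716
vertex 2.993 2.299 1.405
vertex 3.729 1.897 1.473
endloop
endfacet
facet normal 0.056 -0.500 0.864
outer loop
vertex 3.57 1.077 1.571
vertex 3.071 1.649 1.934
vertex 2.735 0.972 1.564
endloop
endfacet
facet normal 0.116 -0.944 0.310
outer loop
vertex 3.57 1.077 1.571
vertex 2.735 0.972 1.564
vertex 3.187 0.801 0.875
endloop
endfacet
facet normal 0.675 -0.733 -0.081
outer loop
vertex 3.57 1.077 1.571
vertex 3.187 0.801 0.875
vertex 3.801 1.373 0.819
endloop
endfacet
facet normal 0.960 -0.158 0.232
outer loop
vertex 3.57 1.077 1.571
vertex 3.801 1.373 0.819
vertex 3.729 1.897 1.473
endloop
endfacet
facet normal 0.577 -0.014 0.816
outer loop
vertex 3.57 1.077 1.571
vertex 3.729 1.897 1.473
vertex 3.071 1.649 1.934
endloop
endfacet
facet normal -0.569 -0.158 0.807
outer loop
vertex 2.735 0.972 1.564
vertex 3.071 1.649 1.934
vertex 2.379 1.727 1.461
endloop
endfacet
facet normal -0.471 -0.877 -0.091
outer loop
vertex 3.187 0.801 0.875
vertex 2.735 0.972 1.564
vertex 2.451 1.203 0.807
endloop
endfacet
facet normal 0.434 -0.537 -0.724
outer loop
vertex 3.801 1.373 0.819
vertex 3.187 0.801 0.875
vertex 3.109 1.451 0.346
endloop
endfacet
facet normal 0.894 0.392 -0.216
outer loop
vertex 3.729 1.897 1.473
vertex 3.801 1.373 0.819
vertex 3.445 2.128 0.716
endloop
endfacet
facet normal 0.275 0.627 0.729
outer loop
vertex 3.071 1.649 1.934
vertex 3.729 1.897 1.473
vertex 2.993 2.299 1.405
endloop
endfacet

endsolid


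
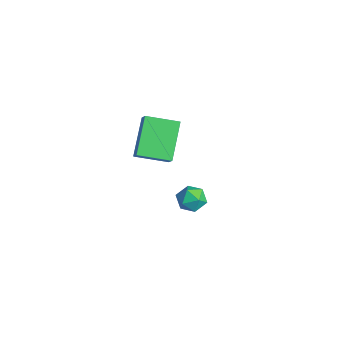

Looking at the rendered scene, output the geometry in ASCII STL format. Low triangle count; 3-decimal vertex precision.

solid 
facet normal 0.335 0.257 0.906
outer loop
vertex 2.488 -2.553 2.787
vertex 2.507 -3.202 2.964
vertex 3.046 -2.914 2.683
endloop
endfacet
facet normal 0.548 0.727 0.414
outer loop
vertex 2.488 -2.553 2.787
vertex 3.046 -2.914 2.683
vertex 2.831 -2.484 2.212
endloop
endfacet
facet normal -0.034 0.995 0.099
outer loop
vertex 2.488 -2.553 2.787
vertex 2.831 -2.484 2.212
vertex 2.159 -2.506 2.202
endloop
endfacet
facet normal -0.607 0.689 0.397
outer loop
vertex 2.488 -2.553 2.787
vertex 2.159 -2.506 2.202
vertex 1.958 -2.95 2.666
endloop
endfacet
facet normal -0.379 0.233 0.896
outer loop
vertex 2.488 -2.553 2.787
vertex 1.958 -2.95 2.666
vertex 2.507 -3.202 2.964
endloop
endfacet
facet normal 0.924 0.375 -0.079
outer loop
vertex 2.831 -2.484 2.212
vertex 3.046 -2.914 2.683
vertex 3.062 -3.09 2.034
endloop
endfacet
facet normal 0.580 -0.387 0.717
outer loop
vertex 3.046 -2.914 2.683
vertex 2.507 -3.202 2.964
vertex 2.861 -3.534 2.498
endloop
endfacet
facet normal -0.575 -0.425 0.700
outer loop
vertex 2.507 -3.202 2.964
vertex 1.958 -2.95 2.666
vertex 2.189 -3.556 2.488
endloop
endfacet
facet normal -0.943 0.314 -0.108
outer loop
vertex 1.958 -2.95 2.666
vertex 2.159 -2.506 2.202
vertex 1.974 -3.126 2.017
endloop
endfacet
facet normal -0.018 0.808 -0.589
outer loop
vertex 2.159 -2.506 2.202
vertex 2.831 -2.484 2.212
vertex 2.513 -2.838 1.736
endloop
endfacet
facet normal 0.607 -0.689 -0.397
outer loop
vertex 2.532 -3.487 1.913
vertex 3.062 -3.09 2.034
vertex 2.861 -3.534 2.498
endloop
endfacet
facet normal 0.034 -0.995 -0.099
outer loop
vertex 2.532 -3.487 1.913
vertex 2.861 -3.534 2.498
vertex 2.189 -3.556 2.488
endloop
endfacet
facet normal -0.548 -0.727 -0.414
outer loop
vertex 2.532 -3.487 1.913
vertex 2.189 -3.556 2.488
vertex 1.974 -3.126 2.017
endloop
endfacet
facet normal -0.335 -0.257 -0.906
outer loop
vertex 2.532 -3.487 1.913
vertex 1.974 -3.126 2.017
vertex 2.513 -2.838 1.736
endloop
endfacet
facet normal 0.379 -0.233 -0.896
outer loop
vertex 2.532 -3.487 1.913
vertex 2.513 -2.838 1.736
vertex 3.062 -3.09 2.034
endloop
endfacet
facet normal 0.943 -0.314 0.108
outer loop
vertex 2.861 -3.534 2.498
vertex 3.062 -3.09 2.034
vertex 3.046 -2.914 2.683
endloop
endfacet
facet normal 0.018 -0.808 0.589
outer loop
vertex 2.189 -3.556 2.488
vertex 2.861 -3.534 2.498
vertex 2.507 -3.202 2.964
endloop
endfacet
facet normal -0.924 -0.375 0.079
outer loop
vertex 1.974 -3.126 2.017
vertex 2.189 -3.556 2.488
vertex 1.958 -2.95 2.666
endloop
endfacet
facet normal -0.580 0.387 -0.717
outer loop
vertex 2.513 -2.838 1.736
vertex 1.974 -3.126 2.017
vertex 2.159 -2.506 2.202
endloop
endfacet
facet normal 0.575 0.425 -0.700
outer loop
vertex 3.062 -3.09 2.034
vertex 2.513 -2.838 1.736
vertex 2.831 -2.484 2.212
endloop
endfacet
facet normal -0.702 0.077 -0.708
outer loop
vertex -3.727 -2.802 2.351
vertex -3.199 -1.438 1.976
vertex -2.497 -3.637 1.042
endloop
endfacet
facet normal -0.349 -0.904 0.248
outer loop
vertex -1.901 -3.702 1.644
vertex -3.727 -2.802 2.351
vertex -2.497 -3.637 1.042
endloop
endfacet
facet normal -0.702 0.077 -0.708
outer loop
vertex -2.497 -3.637 1.042
vertex -3.199 -1.438 1.976
vertex -1.97 -2.272 0.667
endloop
endfacet
facet normal 0.621 -0.421 -0.661
outer loop
vertex -1.97 -2.272 0.667
vertex -1.901 -3.702 1.644
vertex -2.497 -3.637 1.042
endloop
endfacet
facet normal -0.621 0.422 0.660
outer loop
vertex -3.727 -2.802 2.351
vertex -2.603 -1.503 2.578
vertex -3.199 -1.438 1.976
endloop
endfacet
facet normal -0.350 -0.904 0.248
outer loop
vertex -3.13 -2.868 2.953
vertex -3.727 -2.802 2.351
vertex -1.901 -3.702 1.644
endloop
endfacet
facet normal -0.620 0.421 0.661
outer loop
vertex -3.13 -2.868 2.953
vertex -2.603 -1.503 2.578
vertex -3.727 -2.802 2.351
endloop
endfacet
facet normal 0.349 0.904 -0.248
outer loop
vertex -3.199 -1.438 1.976
vertex -2.603 -1.503 2.578
vertex -1.97 -2.272 0.667
endloop
endfacet
facet normal 0.620 -0.422 -0.661
outer loop
vertex -1.373 -2.338 1.269
vertex -1.901 -3.702 1.644
vertex -1.97 -2.272 0.667
endloop
endfacet
facet normal 0.350 0.904 -0.248
outer loop
vertex -1.97 -2.272 0.667
vertex -2.603 -1.503 2.578
vertex -1.373 -2.338 1.269
endloop
endfacet
facet normal 0.702 -0.077 0.708
outer loop
vertex -1.373 -2.338 1.269
vertex -3.13 -2.868 2.953
vertex -1.901 -3.702 1.644
endloop
endfacet
facet normal 0.702 -0.076 0.708
outer loop
vertex -2.603 -1.503 2.578
vertex -3.13 -2.868 2.953
vertex -1.373 -2.338 1.269
endloop
endfacet

endsolid


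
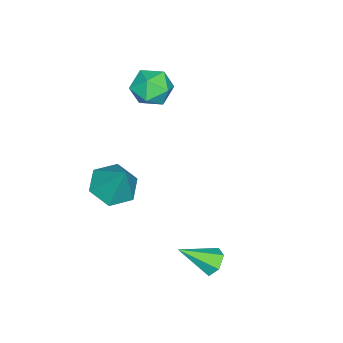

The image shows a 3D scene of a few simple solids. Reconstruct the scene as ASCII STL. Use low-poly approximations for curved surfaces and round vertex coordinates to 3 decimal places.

solid 
facet normal -0.297 -0.434 -0.851
outer loop
vertex 2.125 -0.811 -1.112
vertex 1.364 -0.181 -1.167
vertex 2.23 0.051 -1.588
endloop
endfacet
facet normal 0.986 -0.030 0.164
outer loop
vertex 2.125 -0.811 -1.112
vertex 2.23 0.051 -1.588
vertex 1.916 0.621 0.407
endloop
endfacet
facet normal -0.298 -0.432 -0.851
outer loop
vertex 2.23 0.051 -1.588
vertex 1.364 -0.181 -1.167
vertex 1.469 0.682 -1.642
endloop
endfacet
facet normal 0.639 0.760 -0.117
outer loop
vertex 2.23 0.051 -1.588
vertex 1.469 0.682 -1.642
vertex 1.916 0.621 0.407
endloop
endfacet
facet normal -0.298 -0.432 -0.851
outer loop
vertex 1.469 0.682 -1.642
vertex 1.364 -0.181 -1.167
vertex 0.603 0.45 -1.221
endloop
endfacet
facet normal -0.223 0.972 0.078
outer loop
vertex 1.469 0.682 -1.642
vertex 0.603 0.45 -1.221
vertex 1.916 0.621 0.407
endloop
endfacet
facet normal -0.298 -0.433 -0.851
outer loop
vertex 0.603 0.45 -1.221
vertex 1.364 -0.181 -1.167
vertex 0.499 -0.412 -0.746
endloop
endfacet
facet normal -0.736 0.393 0.552
outer loop
vertex 0.603 0.45 -1.221
vertex 0.499 -0.412 -0.746
vertex 1.916 0.621 0.407
endloop
endfacet
facet normal -0.298 -0.433 -0.851
outer loop
vertex 0.499 -0.412 -0.746
vertex 1.364 -0.181 -1.167
vertex 1.26 -1.043 -0.692
endloop
endfacet
facet normal -0.388 -0.397 0.832
outer loop
vertex 0.499 -0.412 -0.746
vertex 1.26 -1.043 -0.692
vertex 1.916 0.621 0.407
endloop
endfacet
facet normal -0.297 -0.433 -0.851
outer loop
vertex 1.26 -1.043 -0.692
vertex 1.364 -0.181 -1.167
vertex 2.125 -0.811 -1.112
endloop
endfacet
facet normal 0.473 -0.608 0.638
outer loop
vertex 1.26 -1.043 -0.692
vertex 2.125 -0.811 -1.112
vertex 1.916 0.621 0.407
endloop
endfacet
facet normal -0.405 0.714 -0.570
outer loop
vertex 3.353 4.547 -2.902
vertex 2.829 4.514 -2.571
vertex 3.279 4.905 -2.401
endloop
endfacet
facet normal 0.988 0.145 0.042
outer loop
vertex 3.353 4.547 -2.902
vertex 3.279 4.905 -2.401
vertex 3.471 3.386 -1.669
endloop
endfacet
facet normal -0.406 0.715 -0.570
outer loop
vertex 3.279 4.905 -2.401
vertex 2.829 4.514 -2.571
vertex 2.756 4.872 -2.07
endloop
endfacet
facet normal 0.463 0.432 0.774
outer loop
vertex 3.279 4.905 -2.401
vertex 2.756 4.872 -2.07
vertex 3.471 3.386 -1.669
endloop
endfacet
facet normal -0.406 0.715 -0.570
outer loop
vertex 2.756 4.872 -2.07
vertex 2.829 4.514 -2.571
vertex 2.306 4.481 -2.24
endloop
endfacet
facet normal -0.396 0.057 0.917
outer loop
vertex 2.756 4.872 -2.07
vertex 2.306 4.481 -2.24
vertex 3.471 3.386 -1.669
endloop
endfacet
facet normal -0.407 0.713 -0.571
outer loop
vertex 2.306 4.481 -2.24
vertex 2.829 4.514 -2.571
vertex 2.379 4.122 -2.74
endloop
endfacet
facet normal -0.727 -0.603 0.327
outer loop
vertex 2.306 4.481 -2.24
vertex 2.379 4.122 -2.74
vertex 3.471 3.386 -1.669
endloop
endfacet
facet normal -0.406 0.713 -0.572
outer loop
vertex 2.379 4.122 -2.74
vertex 2.829 4.514 -2.571
vertex 2.903 4.155 -3.071
endloop
endfacet
facet normal -0.201 -0.891 -0.407
outer loop
vertex 2.379 4.122 -2.74
vertex 2.903 4.155 -3.071
vertex 3.471 3.386 -1.669
endloop
endfacet
facet normal -0.406 0.713 -0.572
outer loop
vertex 2.903 4.155 -3.071
vertex 2.829 4.514 -2.571
vertex 3.353 4.547 -2.902
endloop
endfacet
facet normal 0.657 -0.517 -0.549
outer loop
vertex 2.903 4.155 -3.071
vertex 3.353 4.547 -2.902
vertex 3.471 3.386 -1.669
endloop
endfacet
facet normal -0.655 -0.733 0.185
outer loop
vertex -2.731 -0.242 2.128
vertex -2.129 -0.868 1.781
vertex -2.109 -0.656 2.692
endloop
endfacet
facet normal -0.728 -0.202 0.655
outer loop
vertex -2.731 -0.242 2.128
vertex -2.109 -0.656 2.692
vertex -2.284 0.259 2.78
endloop
endfacet
facet normal -0.870 0.396 0.293
outer loop
vertex -2.731 -0.242 2.128
vertex -2.284 0.259 2.78
vertex -2.411 0.613 1.923
endloop
endfacet
facet normal -0.885 0.235 -0.402
outer loop
vertex -2.731 -0.242 2.128
vertex -2.411 0.613 1.923
vertex -2.315 -0.083 1.305
endloop
endfacet
facet normal -0.752 -0.463 -0.469
outer loop
vertex -2.731 -0.242 2.128
vertex -2.315 -0.083 1.305
vertex -2.129 -0.868 1.781
endloop
endfacet
facet normal -0.103 -0.115 0.988
outer loop
vertex -2.284 0.259 2.78
vertex -2.109 -0.656 2.692
vertex -1.405 -0.057 2.835
endloop
endfacet
facet normal 0.016 -0.974 0.226
outer loop
vertex -2.109 -0.656 2.692
vertex -2.129 -0.868 1.781
vertex -1.309 -0.753 2.217
endloop
endfacet
facet normal -0.141 -0.538 -0.831
outer loop
vertex -2.129 -0.868 1.781
vertex -2.315 -0.083 1.305
vertex -1.436 -0.399 1.36
endloop
endfacet
facet normal -0.357 0.592 -0.722
outer loop
vertex -2.315 -0.083 1.305
vertex -2.411 0.613 1.923
vertex -1.611 0.516 1.448
endloop
endfacet
facet normal -0.333 0.853 0.402
outer loop
vertex -2.411 0.613 1.923
vertex -2.284 0.259 2.78
vertex -1.591 0.728 2.359
endloop
endfacet
facet normal 0.885 -0.235 0.402
outer loop
vertex -0.989 0.102 2.012
vertex -1.405 -0.057 2.835
vertex -1.309 -0.753 2.217
endloop
endfacet
facet normal 0.870 -0.396 -0.293
outer loop
vertex -0.989 0.102 2.012
vertex -1.309 -0.753 2.217
vertex -1.436 -0.399 1.36
endloop
endfacet
facet normal 0.728 0.202 -0.655
outer loop
vertex -0.989 0.102 2.012
vertex -1.436 -0.399 1.36
vertex -1.611 0.516 1.448
endloop
endfacet
facet normal 0.655 0.733 -0.185
outer loop
vertex -0.989 0.102 2.012
vertex -1.611 0.516 1.448
vertex -1.591 0.728 2.359
endloop
endfacet
facet normal 0.752 0.463 0.469
outer loop
vertex -0.989 0.102 2.012
vertex -1.591 0.728 2.359
vertex -1.405 -0.057 2.835
endloop
endfacet
facet normal 0.357 -0.592 0.722
outer loop
vertex -1.309 -0.753 2.217
vertex -1.405 -0.057 2.835
vertex -2.109 -0.656 2.692
endloop
endfacet
facet normal 0.333 -0.853 -0.402
outer loop
vertex -1.436 -0.399 1.36
vertex -1.309 -0.753 2.217
vertex -2.129 -0.868 1.781
endloop
endfacet
facet normal 0.103 0.115 -0.988
outer loop
vertex -1.611 0.516 1.448
vertex -1.436 -0.399 1.36
vertex -2.315 -0.083 1.305
endloop
endfacet
facet normal -0.016 0.974 -0.226
outer loop
vertex -1.591 0.728 2.359
vertex -1.611 0.516 1.448
vertex -2.411 0.613 1.923
endloop
endfacet
facet normal 0.141 0.538 0.831
outer loop
vertex -1.405 -0.057 2.835
vertex -1.591 0.728 2.359
vertex -2.284 0.259 2.78
endloop
endfacet

endsolid


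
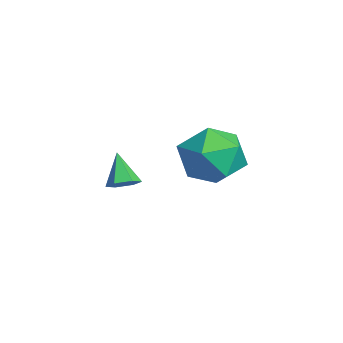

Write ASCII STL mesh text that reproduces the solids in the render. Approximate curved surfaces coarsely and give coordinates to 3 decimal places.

solid 
facet normal 0.625 0.037 -0.779
outer loop
vertex 1.814 0.158 1.438
vertex 1.492 0.502 1.196
vertex 1.878 0.678 1.514
endloop
endfacet
facet normal 0.494 -0.185 0.849
outer loop
vertex 1.814 0.158 1.438
vertex 1.878 0.678 1.514
vertex 0.748 0.458 2.124
endloop
endfacet
facet normal 0.625 0.037 -0.779
outer loop
vertex 1.878 0.678 1.514
vertex 1.492 0.502 1.196
vertex 1.556 1.023 1.272
endloop
endfacet
facet normal 0.232 0.695 0.681
outer loop
vertex 1.878 0.678 1.514
vertex 1.556 1.023 1.272
vertex 0.748 0.458 2.124
endloop
endfacet
facet normal 0.625 0.037 -0.779
outer loop
vertex 1.556 1.023 1.272
vertex 1.492 0.502 1.196
vertex 1.17 0.847 0.954
endloop
endfacet
facet normal -0.487 0.866 0.112
outer loop
vertex 1.556 1.023 1.272
vertex 1.17 0.847 0.954
vertex 0.748 0.458 2.124
endloop
endfacet
facet normal 0.625 0.037 -0.779
outer loop
vertex 1.17 0.847 0.954
vertex 1.492 0.502 1.196
vertex 1.106 0.326 0.878
endloop
endfacet
facet normal -0.944 0.158 -0.288
outer loop
vertex 1.17 0.847 0.954
vertex 1.106 0.326 0.878
vertex 0.748 0.458 2.124
endloop
endfacet
facet normal 0.625 0.037 -0.779
outer loop
vertex 1.106 0.326 0.878
vertex 1.492 0.502 1.196
vertex 1.428 -0.019 1.12
endloop
endfacet
facet normal -0.683 -0.721 -0.120
outer loop
vertex 1.106 0.326 0.878
vertex 1.428 -0.019 1.12
vertex 0.748 0.458 2.124
endloop
endfacet
facet normal 0.625 0.037 -0.780
outer loop
vertex 1.428 -0.019 1.12
vertex 1.492 0.502 1.196
vertex 1.814 0.158 1.438
endloop
endfacet
facet normal 0.038 -0.892 0.450
outer loop
vertex 1.428 -0.019 1.12
vertex 1.814 0.158 1.438
vertex 0.748 0.458 2.124
endloop
endfacet
facet normal 0.018 0.523 0.852
outer loop
vertex -2.324 4.865 0.826
vertex -1.943 3.855 1.438
vertex -1.111 4.632 0.943
endloop
endfacet
facet normal 0.153 0.944 0.291
outer loop
vertex -2.324 4.865 0.826
vertex -1.111 4.632 0.943
vertex -1.563 5.039 -0.138
endloop
endfacet
facet normal -0.402 0.903 -0.154
outer loop
vertex -2.324 4.865 0.826
vertex -1.563 5.039 -0.138
vertex -2.674 4.515 -0.312
endloop
endfacet
facet normal -0.880 0.456 0.130
outer loop
vertex -2.324 4.865 0.826
vertex -2.674 4.515 -0.312
vertex -2.909 3.783 0.662
endloop
endfacet
facet normal -0.621 0.222 0.752
outer loop
vertex -2.324 4.865 0.826
vertex -2.909 3.783 0.662
vertex -1.943 3.855 1.438
endloop
endfacet
facet normal 0.727 0.686 -0.046
outer loop
vertex -1.563 5.039 -0.138
vertex -1.111 4.632 0.943
vertex -0.711 4.137 -0.122
endloop
endfacet
facet normal 0.508 0.004 0.861
outer loop
vertex -1.111 4.632 0.943
vertex -1.943 3.855 1.438
vertex -0.946 3.405 0.852
endloop
endfacet
facet normal -0.526 -0.484 0.699
outer loop
vertex -1.943 3.855 1.438
vertex -2.909 3.783 0.662
vertex -2.057 2.881 0.678
endloop
endfacet
facet normal -0.946 -0.104 -0.307
outer loop
vertex -2.909 3.783 0.662
vertex -2.674 4.515 -0.312
vertex -2.509 3.288 -0.403
endloop
endfacet
facet normal -0.172 0.618 -0.767
outer loop
vertex -2.674 4.515 -0.312
vertex -1.563 5.039 -0.138
vertex -1.677 4.065 -0.898
endloop
endfacet
facet normal 0.880 -0.456 -0.130
outer loop
vertex -1.296 3.055 -0.286
vertex -0.711 4.137 -0.122
vertex -0.946 3.405 0.852
endloop
endfacet
facet normal 0.402 -0.903 0.154
outer loop
vertex -1.296 3.055 -0.286
vertex -0.946 3.405 0.852
vertex -2.057 2.881 0.678
endloop
endfacet
facet normal -0.153 -0.944 -0.291
outer loop
vertex -1.296 3.055 -0.286
vertex -2.057 2.881 0.678
vertex -2.509 3.288 -0.403
endloop
endfacet
facet normal -0.018 -0.523 -0.852
outer loop
vertex -1.296 3.055 -0.286
vertex -2.509 3.288 -0.403
vertex -1.677 4.065 -0.898
endloop
endfacet
facet normal 0.621 -0.222 -0.752
outer loop
vertex -1.296 3.055 -0.286
vertex -1.677 4.065 -0.898
vertex -0.711 4.137 -0.122
endloop
endfacet
facet normal 0.946 0.104 0.307
outer loop
vertex -0.946 3.405 0.852
vertex -0.711 4.137 -0.122
vertex -1.111 4.632 0.943
endloop
endfacet
facet normal 0.172 -0.618 0.767
outer loop
vertex -2.057 2.881 0.678
vertex -0.946 3.405 0.852
vertex -1.943 3.855 1.438
endloop
endfacet
facet normal -0.727 -0.686 0.046
outer loop
vertex -2.509 3.288 -0.403
vertex -2.057 2.881 0.678
vertex -2.909 3.783 0.662
endloop
endfacet
facet normal -0.508 -0.004 -0.861
outer loop
vertex -1.677 4.065 -0.898
vertex -2.509 3.288 -0.403
vertex -2.674 4.515 -0.312
endloop
endfacet
facet normal 0.526 0.484 -0.699
outer loop
vertex -0.711 4.137 -0.122
vertex -1.677 4.065 -0.898
vertex -1.563 5.039 -0.138
endloop
endfacet

endsolid


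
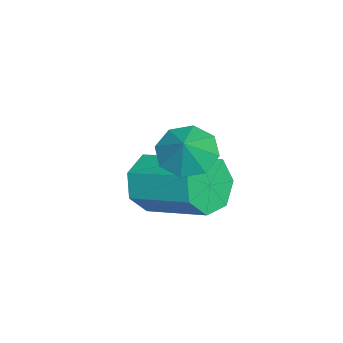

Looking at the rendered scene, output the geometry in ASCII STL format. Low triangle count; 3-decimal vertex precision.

solid 
facet normal -0.375 -0.850 -0.371
outer loop
vertex 0.466 -4.209 -0.781
vertex -0.039 -3.696 -1.445
vertex 0.866 -4.064 -1.517
endloop
endfacet
facet normal 0.799 -0.500 0.336
outer loop
vertex 0.466 -4.209 -0.781
vertex 0.866 -4.064 -1.517
vertex 1.284 -2.358 0.029
endloop
endfacet
facet normal 0.799 -0.500 0.336
outer loop
vertex 1.284 -2.358 0.029
vertex 0.866 -4.064 -1.517
vertex 1.684 -2.213 -0.707
endloop
endfacet
facet normal 0.376 0.849 0.371
outer loop
vertex 1.284 -2.358 0.029
vertex 1.684 -2.213 -0.707
vertex 0.779 -1.844 -0.635
endloop
endfacet
facet normal -0.375 -0.850 -0.371
outer loop
vertex 0.866 -4.064 -1.517
vertex -0.039 -3.696 -1.445
vertex 0.585 -3.642 -2.199
endloop
endfacet
facet normal 0.866 -0.178 -0.467
outer loop
vertex 0.866 -4.064 -1.517
vertex 0.585 -3.642 -2.199
vertex 1.684 -2.213 -0.707
endloop
endfacet
facet normal 0.866 -0.178 -0.467
outer loop
vertex 1.684 -2.213 -0.707
vertex 0.585 -3.642 -2.199
vertex 1.403 -1.79 -1.389
endloop
endfacet
facet normal 0.376 0.849 0.372
outer loop
vertex 1.684 -2.213 -0.707
vertex 1.403 -1.79 -1.389
vertex 0.779 -1.844 -0.635
endloop
endfacet
facet normal -0.375 -0.849 -0.372
outer loop
vertex 0.585 -3.642 -2.199
vertex -0.039 -3.696 -1.445
vertex -0.166 -3.26 -2.313
endloop
endfacet
facet normal 0.281 0.278 -0.919
outer loop
vertex 0.585 -3.642 -2.199
vertex -0.166 -3.26 -2.313
vertex 1.403 -1.79 -1.389
endloop
endfacet
facet normal 0.281 0.278 -0.919
outer loop
vertex 1.403 -1.79 -1.389
vertex -0.166 -3.26 -2.313
vertex 0.652 -1.408 -1.503
endloop
endfacet
facet normal 0.375 0.849 0.372
outer loop
vertex 1.403 -1.79 -1.389
vertex 0.652 -1.408 -1.503
vertex 0.779 -1.844 -0.635
endloop
endfacet
facet normal -0.375 -0.849 -0.372
outer loop
vertex -0.166 -3.26 -2.313
vertex -0.039 -3.696 -1.445
vertex -0.822 -3.206 -1.774
endloop
endfacet
facet normal -0.515 0.524 -0.679
outer loop
vertex -0.166 -3.26 -2.313
vertex -0.822 -3.206 -1.774
vertex 0.652 -1.408 -1.503
endloop
endfacet
facet normal -0.515 0.524 -0.678
outer loop
vertex 0.652 -1.408 -1.503
vertex -0.822 -3.206 -1.774
vertex -0.004 -1.355 -0.964
endloop
endfacet
facet normal 0.374 0.849 0.372
outer loop
vertex 0.652 -1.408 -1.503
vertex -0.004 -1.355 -0.964
vertex 0.779 -1.844 -0.635
endloop
endfacet
facet normal -0.375 -0.849 -0.371
outer loop
vertex -0.822 -3.206 -1.774
vertex -0.039 -3.696 -1.445
vertex -0.888 -3.521 -0.987
endloop
endfacet
facet normal -0.924 0.376 0.073
outer loop
vertex -0.822 -3.206 -1.774
vertex -0.888 -3.521 -0.987
vertex -0.004 -1.355 -0.964
endloop
endfacet
facet normal -0.924 0.376 0.073
outer loop
vertex -0.004 -1.355 -0.964
vertex -0.888 -3.521 -0.987
vertex -0.07 -1.67 -0.177
endloop
endfacet
facet normal 0.374 0.850 0.371
outer loop
vertex -0.004 -1.355 -0.964
vertex -0.07 -1.67 -0.177
vertex 0.779 -1.844 -0.635
endloop
endfacet
facet normal -0.375 -0.849 -0.371
outer loop
vertex -0.888 -3.521 -0.987
vertex -0.039 -3.696 -1.445
vertex -0.314 -3.968 -0.545
endloop
endfacet
facet normal -0.636 -0.056 0.770
outer loop
vertex -0.888 -3.521 -0.987
vertex -0.314 -3.968 -0.545
vertex -0.07 -1.67 -0.177
endloop
endfacet
facet normal -0.637 -0.056 0.769
outer loop
vertex -0.07 -1.67 -0.177
vertex -0.314 -3.968 -0.545
vertex 0.503 -2.116 0.265
endloop
endfacet
facet normal 0.375 0.849 0.372
outer loop
vertex -0.07 -1.67 -0.177
vertex 0.503 -2.116 0.265
vertex 0.779 -1.844 -0.635
endloop
endfacet
facet normal -0.375 -0.850 -0.371
outer loop
vertex -0.314 -3.968 -0.545
vertex -0.039 -3.696 -1.445
vertex 0.466 -4.209 -0.781
endloop
endfacet
facet normal 0.131 -0.445 0.886
outer loop
vertex -0.314 -3.968 -0.545
vertex 0.466 -4.209 -0.781
vertex 0.503 -2.116 0.265
endloop
endfacet
facet normal 0.130 -0.445 0.886
outer loop
vertex 0.503 -2.116 0.265
vertex 0.466 -4.209 -0.781
vertex 1.284 -2.358 0.029
endloop
endfacet
facet normal 0.375 0.849 0.372
outer loop
vertex 0.503 -2.116 0.265
vertex 1.284 -2.358 0.029
vertex 0.779 -1.844 -0.635
endloop
endfacet
facet normal -0.633 -0.046 -0.772
outer loop
vertex 2.198 -2.886 1.024
vertex 1.721 -2.264 1.378
vertex 2.386 -2.285 0.834
endloop
endfacet
facet normal 0.956 -0.293 0.020
outer loop
vertex 2.198 -2.886 1.024
vertex 2.386 -2.285 0.834
vertex 2.379 -2.216 2.182
endloop
endfacet
facet normal -0.633 -0.046 -0.772
outer loop
vertex 2.386 -2.285 0.834
vertex 1.721 -2.264 1.378
vertex 2.185 -1.671 0.962
endloop
endfacet
facet normal 0.950 0.313 -0.011
outer loop
vertex 2.386 -2.285 0.834
vertex 2.185 -1.671 0.962
vertex 2.379 -2.216 2.182
endloop
endfacet
facet normal -0.633 -0.046 -0.772
outer loop
vertex 2.185 -1.671 0.962
vertex 1.721 -2.264 1.378
vertex 1.712 -1.405 1.334
endloop
endfacet
facet normal 0.612 0.754 0.239
outer loop
vertex 2.185 -1.671 0.962
vertex 1.712 -1.405 1.334
vertex 2.379 -2.216 2.182
endloop
endfacet
facet normal -0.633 -0.046 -0.772
outer loop
vertex 1.712 -1.405 1.334
vertex 1.721 -2.264 1.378
vertex 1.244 -1.642 1.732
endloop
endfacet
facet normal 0.141 0.769 0.624
outer loop
vertex 1.712 -1.405 1.334
vertex 1.244 -1.642 1.732
vertex 2.379 -2.216 2.182
endloop
endfacet
facet normal -0.633 -0.045 -0.773
outer loop
vertex 1.244 -1.642 1.732
vertex 1.721 -2.264 1.378
vertex 1.055 -2.243 1.922
endloop
endfacet
facet normal -0.187 0.349 0.918
outer loop
vertex 1.244 -1.642 1.732
vertex 1.055 -2.243 1.922
vertex 2.379 -2.216 2.182
endloop
endfacet
facet normal -0.633 -0.046 -0.773
outer loop
vertex 1.055 -2.243 1.922
vertex 1.721 -2.264 1.378
vertex 1.256 -2.856 1.794
endloop
endfacet
facet normal -0.181 -0.258 0.949
outer loop
vertex 1.055 -2.243 1.922
vertex 1.256 -2.856 1.794
vertex 2.379 -2.216 2.182
endloop
endfacet
facet normal -0.633 -0.045 -0.773
outer loop
vertex 1.256 -2.856 1.794
vertex 1.721 -2.264 1.378
vertex 1.729 -3.123 1.422
endloop
endfacet
facet normal 0.156 -0.698 0.699
outer loop
vertex 1.256 -2.856 1.794
vertex 1.729 -3.123 1.422
vertex 2.379 -2.216 2.182
endloop
endfacet
facet normal -0.633 -0.045 -0.773
outer loop
vertex 1.729 -3.123 1.422
vertex 1.721 -2.264 1.378
vertex 2.198 -2.886 1.024
endloop
endfacet
facet normal 0.627 -0.713 0.314
outer loop
vertex 1.729 -3.123 1.422
vertex 2.198 -2.886 1.024
vertex 2.379 -2.216 2.182
endloop
endfacet

endsolid


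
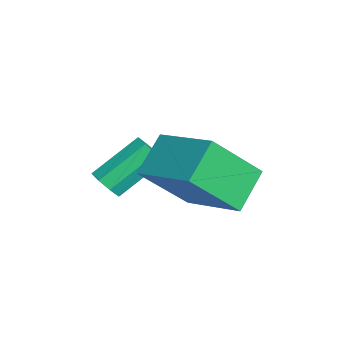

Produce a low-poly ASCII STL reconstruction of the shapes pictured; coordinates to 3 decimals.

solid 
facet normal -0.616 0.507 0.602
outer loop
vertex -0.05 2.849 4.489
vertex 1.351 3.846 5.083
vertex -0.354 4.079 3.141
endloop
endfacet
facet normal -0.770 -0.548 -0.326
outer loop
vertex 0.429 3.434 2.377
vertex -0.05 2.849 4.489
vertex -0.354 4.079 3.141
endloop
endfacet
facet normal -0.616 0.508 0.602
outer loop
vertex -0.354 4.079 3.141
vertex 1.351 3.846 5.083
vertex 1.048 5.076 3.735
endloop
endfacet
facet normal -0.164 0.665 -0.729
outer loop
vertex 1.048 5.076 3.735
vertex 0.429 3.434 2.377
vertex -0.354 4.079 3.141
endloop
endfacet
facet normal 0.164 -0.665 0.729
outer loop
vertex -0.05 2.849 4.489
vertex 2.134 3.201 4.319
vertex 1.351 3.846 5.083
endloop
endfacet
facet normal -0.771 -0.548 -0.326
outer loop
vertex 0.732 2.204 3.725
vertex -0.05 2.849 4.489
vertex 0.429 3.434 2.377
endloop
endfacet
facet normal 0.164 -0.665 0.729
outer loop
vertex 0.732 2.204 3.725
vertex 2.134 3.201 4.319
vertex -0.05 2.849 4.489
endloop
endfacet
facet normal 0.770 0.548 0.327
outer loop
vertex 1.351 3.846 5.083
vertex 2.134 3.201 4.319
vertex 1.048 5.076 3.735
endloop
endfacet
facet normal -0.164 0.665 -0.729
outer loop
vertex 1.83 4.431 2.971
vertex 0.429 3.434 2.377
vertex 1.048 5.076 3.735
endloop
endfacet
facet normal 0.770 0.548 0.326
outer loop
vertex 1.048 5.076 3.735
vertex 2.134 3.201 4.319
vertex 1.83 4.431 2.971
endloop
endfacet
facet normal 0.616 -0.508 -0.602
outer loop
vertex 1.83 4.431 2.971
vertex 0.732 2.204 3.725
vertex 0.429 3.434 2.377
endloop
endfacet
facet normal 0.616 -0.508 -0.602
outer loop
vertex 2.134 3.201 4.319
vertex 0.732 2.204 3.725
vertex 1.83 4.431 2.971
endloop
endfacet
facet normal 0.259 -0.760 -0.597
outer loop
vertex -0.61 1.442 2.632
vertex -0.902 1.634 2.261
vertex -0.415 1.689 2.402
endloop
endfacet
facet normal 0.827 -0.146 0.544
outer loop
vertex -0.61 1.442 2.632
vertex -0.415 1.689 2.402
vertex -1.007 2.613 3.551
endloop
endfacet
facet normal 0.826 -0.147 0.544
outer loop
vertex -1.007 2.613 3.551
vertex -0.415 1.689 2.402
vertex -0.811 2.86 3.32
endloop
endfacet
facet normal -0.257 0.761 0.596
outer loop
vertex -1.007 2.613 3.551
vertex -0.811 2.86 3.32
vertex -1.298 2.806 3.179
endloop
endfacet
facet normal 0.258 -0.760 -0.596
outer loop
vertex -0.415 1.689 2.402
vertex -0.902 1.634 2.261
vertex -0.505 1.904 2.089
endloop
endfacet
facet normal 0.938 0.344 -0.034
outer loop
vertex -0.415 1.689 2.402
vertex -0.505 1.904 2.089
vertex -0.811 2.86 3.32
endloop
endfacet
facet normal 0.938 0.344 -0.034
outer loop
vertex -0.811 2.86 3.32
vertex -0.505 1.904 2.089
vertex -0.901 3.075 3.007
endloop
endfacet
facet normal -0.257 0.761 0.596
outer loop
vertex -0.811 2.86 3.32
vertex -0.901 3.075 3.007
vertex -1.298 2.806 3.179
endloop
endfacet
facet normal 0.259 -0.760 -0.595
outer loop
vertex -0.505 1.904 2.089
vertex -0.902 1.634 2.261
vertex -0.827 1.961 1.876
endloop
endfacet
facet normal 0.502 0.632 -0.590
outer loop
vertex -0.505 1.904 2.089
vertex -0.827 1.961 1.876
vertex -0.901 3.075 3.007
endloop
endfacet
facet normal 0.501 0.633 -0.591
outer loop
vertex -0.901 3.075 3.007
vertex -0.827 1.961 1.876
vertex -1.223 3.132 2.795
endloop
endfacet
facet normal -0.257 0.761 0.596
outer loop
vertex -0.901 3.075 3.007
vertex -1.223 3.132 2.795
vertex -1.298 2.806 3.179
endloop
endfacet
facet normal 0.257 -0.761 -0.596
outer loop
vertex -0.827 1.961 1.876
vertex -0.902 1.634 2.261
vertex -1.193 1.827 1.889
endloop
endfacet
facet normal -0.230 0.551 -0.802
outer loop
vertex -0.827 1.961 1.876
vertex -1.193 1.827 1.889
vertex -1.223 3.132 2.795
endloop
endfacet
facet normal -0.230 0.551 -0.802
outer loop
vertex -1.223 3.132 2.795
vertex -1.193 1.827 1.889
vertex -1.59 2.998 2.808
endloop
endfacet
facet normal -0.257 0.761 0.596
outer loop
vertex -1.223 3.132 2.795
vertex -1.59 2.998 2.808
vertex -1.298 2.806 3.179
endloop
endfacet
facet normal 0.257 -0.761 -0.596
outer loop
vertex -1.193 1.827 1.889
vertex -0.902 1.634 2.261
vertex -1.389 1.58 2.12
endloop
endfacet
facet normal -0.826 0.147 -0.544
outer loop
vertex -1.193 1.827 1.889
vertex -1.389 1.58 2.12
vertex -1.59 2.998 2.808
endloop
endfacet
facet normal -0.827 0.147 -0.543
outer loop
vertex -1.59 2.998 2.808
vertex -1.389 1.58 2.12
vertex -1.785 2.751 3.038
endloop
endfacet
facet normal -0.259 0.760 0.597
outer loop
vertex -1.59 2.998 2.808
vertex -1.785 2.751 3.038
vertex -1.298 2.806 3.179
endloop
endfacet
facet normal 0.257 -0.761 -0.596
outer loop
vertex -1.389 1.58 2.12
vertex -0.902 1.634 2.261
vertex -1.299 1.365 2.433
endloop
endfacet
facet normal -0.938 -0.344 0.034
outer loop
vertex -1.389 1.58 2.12
vertex -1.299 1.365 2.433
vertex -1.785 2.751 3.038
endloop
endfacet
facet normal -0.938 -0.344 0.034
outer loop
vertex -1.785 2.751 3.038
vertex -1.299 1.365 2.433
vertex -1.695 2.536 3.351
endloop
endfacet
facet normal -0.258 0.760 0.596
outer loop
vertex -1.785 2.751 3.038
vertex -1.695 2.536 3.351
vertex -1.298 2.806 3.179
endloop
endfacet
facet normal 0.257 -0.761 -0.596
outer loop
vertex -1.299 1.365 2.433
vertex -0.902 1.634 2.261
vertex -0.977 1.308 2.645
endloop
endfacet
facet normal -0.501 -0.633 0.591
outer loop
vertex -1.299 1.365 2.433
vertex -0.977 1.308 2.645
vertex -1.695 2.536 3.351
endloop
endfacet
facet normal -0.502 -0.633 0.590
outer loop
vertex -1.695 2.536 3.351
vertex -0.977 1.308 2.645
vertex -1.373 2.479 3.564
endloop
endfacet
facet normal -0.259 0.760 0.595
outer loop
vertex -1.695 2.536 3.351
vertex -1.373 2.479 3.564
vertex -1.298 2.806 3.179
endloop
endfacet
facet normal 0.257 -0.761 -0.596
outer loop
vertex -0.977 1.308 2.645
vertex -0.902 1.634 2.261
vertex -0.61 1.442 2.632
endloop
endfacet
facet normal 0.230 -0.552 0.802
outer loop
vertex -0.977 1.308 2.645
vertex -0.61 1.442 2.632
vertex -1.373 2.479 3.564
endloop
endfacet
facet normal 0.230 -0.551 0.802
outer loop
vertex -1.373 2.479 3.564
vertex -0.61 1.442 2.632
vertex -1.007 2.613 3.551
endloop
endfacet
facet normal -0.257 0.761 0.596
outer loop
vertex -1.373 2.479 3.564
vertex -1.007 2.613 3.551
vertex -1.298 2.806 3.179
endloop
endfacet

endsolid


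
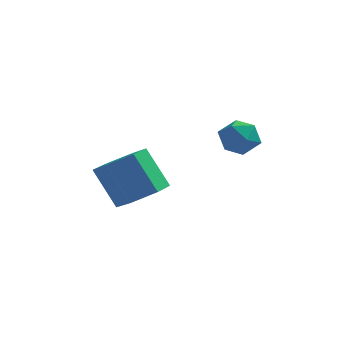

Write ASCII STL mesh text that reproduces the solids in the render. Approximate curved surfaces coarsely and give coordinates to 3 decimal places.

solid 
facet normal 0.495 -0.319 -0.808
outer loop
vertex -2.461 -2.172 1.353
vertex -3.254 -2.501 0.997
vertex -2.989 -1.628 0.815
endloop
endfacet
facet normal 0.657 0.746 0.109
outer loop
vertex -2.461 -2.172 1.353
vertex -2.989 -1.628 0.815
vertex -3.272 -1.65 2.679
endloop
endfacet
facet normal 0.657 0.746 0.109
outer loop
vertex -3.272 -1.65 2.679
vertex -2.989 -1.628 0.815
vertex -3.801 -1.106 2.141
endloop
endfacet
facet normal -0.495 0.319 0.809
outer loop
vertex -3.272 -1.65 2.679
vertex -3.801 -1.106 2.141
vertex -4.066 -1.979 2.323
endloop
endfacet
facet normal 0.495 -0.319 -0.809
outer loop
vertex -2.989 -1.628 0.815
vertex -3.254 -2.501 0.997
vertex -3.783 -1.957 0.459
endloop
endfacet
facet normal -0.164 0.879 -0.447
outer loop
vertex -2.989 -1.628 0.815
vertex -3.783 -1.957 0.459
vertex -3.801 -1.106 2.141
endloop
endfacet
facet normal -0.164 0.879 -0.447
outer loop
vertex -3.801 -1.106 2.141
vertex -3.783 -1.957 0.459
vertex -4.595 -1.435 1.785
endloop
endfacet
facet normal -0.495 0.319 0.809
outer loop
vertex -3.801 -1.106 2.141
vertex -4.595 -1.435 1.785
vertex -4.066 -1.979 2.323
endloop
endfacet
facet normal 0.495 -0.319 -0.809
outer loop
vertex -3.783 -1.957 0.459
vertex -3.254 -2.501 0.997
vertex -4.048 -2.83 0.641
endloop
endfacet
facet normal -0.821 0.133 -0.555
outer loop
vertex -3.783 -1.957 0.459
vertex -4.048 -2.83 0.641
vertex -4.595 -1.435 1.785
endloop
endfacet
facet normal -0.821 0.133 -0.555
outer loop
vertex -4.595 -1.435 1.785
vertex -4.048 -2.83 0.641
vertex -4.859 -2.308 1.967
endloop
endfacet
facet normal -0.495 0.318 0.809
outer loop
vertex -4.595 -1.435 1.785
vertex -4.859 -2.308 1.967
vertex -4.066 -1.979 2.323
endloop
endfacet
facet normal 0.495 -0.319 -0.809
outer loop
vertex -4.048 -2.83 0.641
vertex -3.254 -2.501 0.997
vertex -3.519 -3.374 1.179
endloop
endfacet
facet normal -0.657 -0.746 -0.108
outer loop
vertex -4.048 -2.83 0.641
vertex -3.519 -3.374 1.179
vertex -4.859 -2.308 1.967
endloop
endfacet
facet normal -0.657 -0.746 -0.109
outer loop
vertex -4.859 -2.308 1.967
vertex -3.519 -3.374 1.179
vertex -4.331 -2.852 2.505
endloop
endfacet
facet normal -0.495 0.319 0.808
outer loop
vertex -4.859 -2.308 1.967
vertex -4.331 -2.852 2.505
vertex -4.066 -1.979 2.323
endloop
endfacet
facet normal 0.495 -0.319 -0.809
outer loop
vertex -3.519 -3.374 1.179
vertex -3.254 -2.501 0.997
vertex -2.725 -3.045 1.535
endloop
endfacet
facet normal 0.164 -0.879 0.447
outer loop
vertex -3.519 -3.374 1.179
vertex -2.725 -3.045 1.535
vertex -4.331 -2.852 2.505
endloop
endfacet
facet normal 0.164 -0.879 0.447
outer loop
vertex -4.331 -2.852 2.505
vertex -2.725 -3.045 1.535
vertex -3.537 -2.523 2.861
endloop
endfacet
facet normal -0.495 0.319 0.809
outer loop
vertex -4.331 -2.852 2.505
vertex -3.537 -2.523 2.861
vertex -4.066 -1.979 2.323
endloop
endfacet
facet normal 0.495 -0.318 -0.809
outer loop
vertex -2.725 -3.045 1.535
vertex -3.254 -2.501 0.997
vertex -2.461 -2.172 1.353
endloop
endfacet
facet normal 0.821 -0.133 0.555
outer loop
vertex -2.725 -3.045 1.535
vertex -2.461 -2.172 1.353
vertex -3.537 -2.523 2.861
endloop
endfacet
facet normal 0.821 -0.134 0.555
outer loop
vertex -3.537 -2.523 2.861
vertex -2.461 -2.172 1.353
vertex -3.272 -1.65 2.679
endloop
endfacet
facet normal -0.495 0.319 0.809
outer loop
vertex -3.537 -2.523 2.861
vertex -3.272 -1.65 2.679
vertex -4.066 -1.979 2.323
endloop
endfacet
facet normal -0.669 0.692 0.272
outer loop
vertex -0.652 -1.006 3.135
vertex -1.048 -1.529 3.492
vertex -0.513 -1.154 3.853
endloop
endfacet
facet normal -0.018 0.979 0.205
outer loop
vertex -0.652 -1.006 3.135
vertex -0.513 -1.154 3.853
vertex 0.053 -1.044 3.379
endloop
endfacet
facet normal 0.206 0.863 -0.461
outer loop
vertex -0.652 -1.006 3.135
vertex 0.053 -1.044 3.379
vertex -0.132 -1.35 2.724
endloop
endfacet
facet normal -0.305 0.504 -0.808
outer loop
vertex -0.652 -1.006 3.135
vertex -0.132 -1.35 2.724
vertex -0.812 -1.65 2.794
endloop
endfacet
facet normal -0.846 0.398 -0.355
outer loop
vertex -0.652 -1.006 3.135
vertex -0.812 -1.65 2.794
vertex -1.048 -1.529 3.492
endloop
endfacet
facet normal 0.421 0.633 0.650
outer loop
vertex 0.053 -1.044 3.379
vertex -0.513 -1.154 3.853
vertex 0.092 -1.59 3.886
endloop
endfacet
facet normal -0.630 0.170 0.757
outer loop
vertex -0.513 -1.154 3.853
vertex -1.048 -1.529 3.492
vertex -0.588 -1.89 3.956
endloop
endfacet
facet normal -0.917 -0.304 -0.257
outer loop
vertex -1.048 -1.529 3.492
vertex -0.812 -1.65 2.794
vertex -0.773 -2.196 3.301
endloop
endfacet
facet normal -0.043 -0.134 -0.990
outer loop
vertex -0.812 -1.65 2.794
vertex -0.132 -1.35 2.724
vertex -0.207 -2.086 2.827
endloop
endfacet
facet normal 0.784 0.447 -0.430
outer loop
vertex -0.132 -1.35 2.724
vertex 0.053 -1.044 3.379
vertex 0.328 -1.711 3.188
endloop
endfacet
facet normal 0.305 -0.504 0.808
outer loop
vertex -0.068 -2.234 3.545
vertex 0.092 -1.59 3.886
vertex -0.588 -1.89 3.956
endloop
endfacet
facet normal -0.206 -0.863 0.461
outer loop
vertex -0.068 -2.234 3.545
vertex -0.588 -1.89 3.956
vertex -0.773 -2.196 3.301
endloop
endfacet
facet normal 0.018 -0.979 -0.205
outer loop
vertex -0.068 -2.234 3.545
vertex -0.773 -2.196 3.301
vertex -0.207 -2.086 2.827
endloop
endfacet
facet normal 0.669 -0.692 -0.272
outer loop
vertex -0.068 -2.234 3.545
vertex -0.207 -2.086 2.827
vertex 0.328 -1.711 3.188
endloop
endfacet
facet normal 0.846 -0.398 0.355
outer loop
vertex -0.068 -2.234 3.545
vertex 0.328 -1.711 3.188
vertex 0.092 -1.59 3.886
endloop
endfacet
facet normal 0.043 0.134 0.990
outer loop
vertex -0.588 -1.89 3.956
vertex 0.092 -1.59 3.886
vertex -0.513 -1.154 3.853
endloop
endfacet
facet normal -0.784 -0.447 0.430
outer loop
vertex -0.773 -2.196 3.301
vertex -0.588 -1.89 3.956
vertex -1.048 -1.529 3.492
endloop
endfacet
facet normal -0.421 -0.633 -0.650
outer loop
vertex -0.207 -2.086 2.827
vertex -0.773 -2.196 3.301
vertex -0.812 -1.65 2.794
endloop
endfacet
facet normal 0.630 -0.170 -0.757
outer loop
vertex 0.328 -1.711 3.188
vertex -0.207 -2.086 2.827
vertex -0.132 -1.35 2.724
endloop
endfacet
facet normal 0.917 0.304 0.257
outer loop
vertex 0.092 -1.59 3.886
vertex 0.328 -1.711 3.188
vertex 0.053 -1.044 3.379
endloop
endfacet

endsolid
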